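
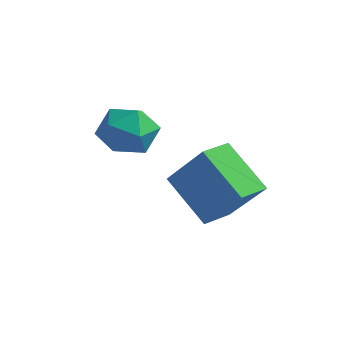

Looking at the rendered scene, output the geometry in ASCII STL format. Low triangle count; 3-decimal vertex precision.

solid 
facet normal -0.663 -0.020 -0.749
outer loop
vertex 0.617 -1.13 -3.086
vertex 0.616 -0.1 -3.113
vertex 2.025 -1.159 -4.332
endloop
endfacet
facet normal 0.002 -1.000 0.025
outer loop
vertex 3.304 -1.12 -2.887
vertex 0.617 -1.13 -3.086
vertex 2.025 -1.159 -4.332
endloop
endfacet
facet normal -0.663 -0.020 -0.749
outer loop
vertex 2.025 -1.159 -4.332
vertex 0.616 -0.1 -3.113
vertex 2.024 -0.13 -4.358
endloop
endfacet
facet normal 0.749 -0.016 -0.662
outer loop
vertex 2.024 -0.13 -4.358
vertex 3.304 -1.12 -2.887
vertex 2.025 -1.159 -4.332
endloop
endfacet
facet normal -0.749 0.017 0.662
outer loop
vertex 0.617 -1.13 -3.086
vertex 1.895 -0.061 -1.668
vertex 0.616 -0.1 -3.113
endloop
endfacet
facet normal 0.002 -1.000 0.026
outer loop
vertex 1.896 -1.09 -1.642
vertex 0.617 -1.13 -3.086
vertex 3.304 -1.12 -2.887
endloop
endfacet
facet normal -0.749 0.016 0.663
outer loop
vertex 1.896 -1.09 -1.642
vertex 1.895 -0.061 -1.668
vertex 0.617 -1.13 -3.086
endloop
endfacet
facet normal -0.001 1.000 -0.026
outer loop
vertex 0.616 -0.1 -3.113
vertex 1.895 -0.061 -1.668
vertex 2.024 -0.13 -4.358
endloop
endfacet
facet normal 0.749 -0.017 -0.663
outer loop
vertex 3.303 -0.09 -2.914
vertex 3.304 -1.12 -2.887
vertex 2.024 -0.13 -4.358
endloop
endfacet
facet normal -0.002 1.000 -0.026
outer loop
vertex 2.024 -0.13 -4.358
vertex 1.895 -0.061 -1.668
vertex 3.303 -0.09 -2.914
endloop
endfacet
facet normal 0.663 0.020 0.749
outer loop
vertex 3.303 -0.09 -2.914
vertex 1.896 -1.09 -1.642
vertex 3.304 -1.12 -2.887
endloop
endfacet
facet normal 0.663 0.020 0.749
outer loop
vertex 1.895 -0.061 -1.668
vertex 1.896 -1.09 -1.642
vertex 3.303 -0.09 -2.914
endloop
endfacet
facet normal -0.748 0.484 0.454
outer loop
vertex -1.222 -1.239 -1.548
vertex -1.004 -1.674 -0.724
vertex -0.597 -0.837 -0.946
endloop
endfacet
facet normal -0.481 0.873 -0.083
outer loop
vertex -1.222 -1.239 -1.548
vertex -0.597 -0.837 -0.946
vertex -0.426 -0.832 -1.887
endloop
endfacet
facet normal -0.542 0.490 -0.683
outer loop
vertex -1.222 -1.239 -1.548
vertex -0.426 -0.832 -1.887
vertex -0.727 -1.666 -2.247
endloop
endfacet
facet normal -0.846 -0.134 -0.517
outer loop
vertex -1.222 -1.239 -1.548
vertex -0.727 -1.666 -2.247
vertex -1.084 -2.186 -1.528
endloop
endfacet
facet normal -0.973 -0.138 0.185
outer loop
vertex -1.222 -1.239 -1.548
vertex -1.084 -2.186 -1.528
vertex -1.004 -1.674 -0.724
endloop
endfacet
facet normal 0.212 0.976 0.044
outer loop
vertex -0.426 -0.832 -1.887
vertex -0.597 -0.837 -0.946
vertex 0.284 -1.014 -1.272
endloop
endfacet
facet normal -0.220 0.349 0.911
outer loop
vertex -0.597 -0.837 -0.946
vertex -1.004 -1.674 -0.724
vertex -0.073 -1.534 -0.553
endloop
endfacet
facet normal -0.582 -0.658 0.477
outer loop
vertex -1.004 -1.674 -0.724
vertex -1.084 -2.186 -1.528
vertex -0.374 -2.368 -0.913
endloop
endfacet
facet normal -0.375 -0.653 -0.658
outer loop
vertex -1.084 -2.186 -1.528
vertex -0.727 -1.666 -2.247
vertex -0.203 -2.363 -1.854
endloop
endfacet
facet normal 0.116 0.358 -0.926
outer loop
vertex -0.727 -1.666 -2.247
vertex -0.426 -0.832 -1.887
vertex 0.204 -1.526 -2.076
endloop
endfacet
facet normal 0.846 0.134 0.517
outer loop
vertex 0.422 -1.961 -1.252
vertex 0.284 -1.014 -1.272
vertex -0.073 -1.534 -0.553
endloop
endfacet
facet normal 0.542 -0.490 0.683
outer loop
vertex 0.422 -1.961 -1.252
vertex -0.073 -1.534 -0.553
vertex -0.374 -2.368 -0.913
endloop
endfacet
facet normal 0.481 -0.873 0.083
outer loop
vertex 0.422 -1.961 -1.252
vertex -0.374 -2.368 -0.913
vertex -0.203 -2.363 -1.854
endloop
endfacet
facet normal 0.748 -0.484 -0.454
outer loop
vertex 0.422 -1.961 -1.252
vertex -0.203 -2.363 -1.854
vertex 0.204 -1.526 -2.076
endloop
endfacet
facet normal 0.973 0.138 -0.185
outer loop
vertex 0.422 -1.961 -1.252
vertex 0.204 -1.526 -2.076
vertex 0.284 -1.014 -1.272
endloop
endfacet
facet normal 0.375 0.653 0.658
outer loop
vertex -0.073 -1.534 -0.553
vertex 0.284 -1.014 -1.272
vertex -0.597 -0.837 -0.946
endloop
endfacet
facet normal -0.116 -0.358 0.926
outer loop
vertex -0.374 -2.368 -0.913
vertex -0.073 -1.534 -0.553
vertex -1.004 -1.674 -0.724
endloop
endfacet
facet normal -0.212 -0.976 -0.044
outer loop
vertex -0.203 -2.363 -1.854
vertex -0.374 -2.368 -0.913
vertex -1.084 -2.186 -1.528
endloop
endfacet
facet normal 0.220 -0.349 -0.911
outer loop
vertex 0.204 -1.526 -2.076
vertex -0.203 -2.363 -1.854
vertex -0.727 -1.666 -2.247
endloop
endfacet
facet normal 0.582 0.658 -0.477
outer loop
vertex 0.284 -1.014 -1.272
vertex 0.204 -1.526 -2.076
vertex -0.426 -0.832 -1.887
endloop
endfacet

endsolid


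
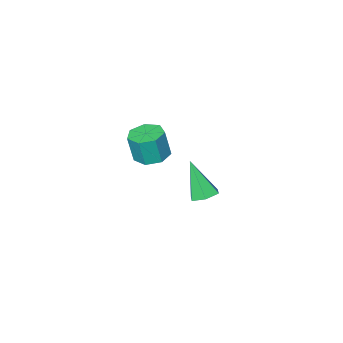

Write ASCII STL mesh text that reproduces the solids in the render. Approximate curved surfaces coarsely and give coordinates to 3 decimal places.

solid 
facet normal -0.159 0.103 -0.982
outer loop
vertex 2.344 4.422 3.102
vertex 1.729 3.996 3.157
vertex 1.79 4.74 3.225
endloop
endfacet
facet normal 0.500 0.866 0.011
outer loop
vertex 2.344 4.422 3.102
vertex 1.79 4.74 3.225
vertex 2.546 4.29 4.349
endloop
endfacet
facet normal 0.500 0.866 0.011
outer loop
vertex 2.546 4.29 4.349
vertex 1.79 4.74 3.225
vertex 1.992 4.608 4.472
endloop
endfacet
facet normal 0.158 -0.104 0.982
outer loop
vertex 2.546 4.29 4.349
vertex 1.992 4.608 4.472
vertex 1.931 3.864 4.403
endloop
endfacet
facet normal -0.159 0.103 -0.982
outer loop
vertex 1.79 4.74 3.225
vertex 1.729 3.996 3.157
vertex 1.19 4.498 3.297
endloop
endfacet
facet normal -0.353 0.923 0.155
outer loop
vertex 1.79 4.74 3.225
vertex 1.19 4.498 3.297
vertex 1.992 4.608 4.472
endloop
endfacet
facet normal -0.353 0.923 0.155
outer loop
vertex 1.992 4.608 4.472
vertex 1.19 4.498 3.297
vertex 1.392 4.366 4.544
endloop
endfacet
facet normal 0.160 -0.104 0.982
outer loop
vertex 1.992 4.608 4.472
vertex 1.392 4.366 4.544
vertex 1.931 3.864 4.403
endloop
endfacet
facet normal -0.159 0.103 -0.982
outer loop
vertex 1.19 4.498 3.297
vertex 1.729 3.996 3.157
vertex 0.996 3.878 3.263
endloop
endfacet
facet normal -0.941 0.284 0.183
outer loop
vertex 1.19 4.498 3.297
vertex 0.996 3.878 3.263
vertex 1.392 4.366 4.544
endloop
endfacet
facet normal -0.941 0.284 0.183
outer loop
vertex 1.392 4.366 4.544
vertex 0.996 3.878 3.263
vertex 1.198 3.746 4.51
endloop
endfacet
facet normal 0.160 -0.104 0.982
outer loop
vertex 1.392 4.366 4.544
vertex 1.198 3.746 4.51
vertex 1.931 3.864 4.403
endloop
endfacet
facet normal -0.159 0.104 -0.982
outer loop
vertex 0.996 3.878 3.263
vertex 1.729 3.996 3.157
vertex 1.354 3.346 3.149
endloop
endfacet
facet normal -0.820 -0.568 0.073
outer loop
vertex 0.996 3.878 3.263
vertex 1.354 3.346 3.149
vertex 1.198 3.746 4.51
endloop
endfacet
facet normal -0.820 -0.568 0.073
outer loop
vertex 1.198 3.746 4.51
vertex 1.354 3.346 3.149
vertex 1.556 3.215 4.396
endloop
endfacet
facet normal 0.160 -0.103 0.982
outer loop
vertex 1.198 3.746 4.51
vertex 1.556 3.215 4.396
vertex 1.931 3.864 4.403
endloop
endfacet
facet normal -0.160 0.105 -0.982
outer loop
vertex 1.354 3.346 3.149
vertex 1.729 3.996 3.157
vertex 1.994 3.304 3.04
endloop
endfacet
facet normal -0.081 -0.993 -0.091
outer loop
vertex 1.354 3.346 3.149
vertex 1.994 3.304 3.04
vertex 1.556 3.215 4.396
endloop
endfacet
facet normal -0.082 -0.992 -0.092
outer loop
vertex 1.556 3.215 4.396
vertex 1.994 3.304 3.04
vertex 2.197 3.172 4.287
endloop
endfacet
facet normal 0.160 -0.103 0.982
outer loop
vertex 1.556 3.215 4.396
vertex 2.197 3.172 4.287
vertex 1.931 3.864 4.403
endloop
endfacet
facet normal -0.159 0.105 -0.982
outer loop
vertex 1.994 3.304 3.04
vertex 1.729 3.996 3.157
vertex 2.435 3.783 3.02
endloop
endfacet
facet normal 0.719 -0.669 -0.188
outer loop
vertex 1.994 3.304 3.04
vertex 2.435 3.783 3.02
vertex 2.197 3.172 4.287
endloop
endfacet
facet normal 0.719 -0.669 -0.187
outer loop
vertex 2.197 3.172 4.287
vertex 2.435 3.783 3.02
vertex 2.637 3.651 4.266
endloop
endfacet
facet normal 0.159 -0.103 0.982
outer loop
vertex 2.197 3.172 4.287
vertex 2.637 3.651 4.266
vertex 1.931 3.864 4.403
endloop
endfacet
facet normal -0.159 0.103 -0.982
outer loop
vertex 2.435 3.783 3.02
vertex 1.729 3.996 3.157
vertex 2.344 4.422 3.102
endloop
endfacet
facet normal 0.977 0.157 -0.142
outer loop
vertex 2.435 3.783 3.02
vertex 2.344 4.422 3.102
vertex 2.637 3.651 4.266
endloop
endfacet
facet normal 0.977 0.158 -0.142
outer loop
vertex 2.637 3.651 4.266
vertex 2.344 4.422 3.102
vertex 2.546 4.29 4.349
endloop
endfacet
facet normal 0.159 -0.105 0.982
outer loop
vertex 2.637 3.651 4.266
vertex 2.546 4.29 4.349
vertex 1.931 3.864 4.403
endloop
endfacet
facet normal -0.075 0.458 -0.886
outer loop
vertex -1.477 3.107 -1.549
vertex -1.81 2.58 -1.793
vertex -2.145 3.083 -1.505
endloop
endfacet
facet normal 0.020 0.714 0.700
outer loop
vertex -1.477 3.107 -1.549
vertex -2.145 3.083 -1.505
vertex -1.67 1.72 -0.127
endloop
endfacet
facet normal -0.075 0.458 -0.886
outer loop
vertex -2.145 3.083 -1.505
vertex -1.81 2.58 -1.793
vertex -2.478 2.556 -1.749
endloop
endfacet
facet normal -0.804 0.260 0.535
outer loop
vertex -2.145 3.083 -1.505
vertex -2.478 2.556 -1.749
vertex -1.67 1.72 -0.127
endloop
endfacet
facet normal -0.075 0.457 -0.886
outer loop
vertex -2.478 2.556 -1.749
vertex -1.81 2.58 -1.793
vertex -2.143 2.052 -2.037
endloop
endfacet
facet normal -0.803 -0.589 0.096
outer loop
vertex -2.478 2.556 -1.749
vertex -2.143 2.052 -2.037
vertex -1.67 1.72 -0.127
endloop
endfacet
facet normal -0.075 0.457 -0.886
outer loop
vertex -2.143 2.052 -2.037
vertex -1.81 2.58 -1.793
vertex -1.475 2.076 -2.081
endloop
endfacet
facet normal 0.024 -0.984 -0.177
outer loop
vertex -2.143 2.052 -2.037
vertex -1.475 2.076 -2.081
vertex -1.67 1.72 -0.127
endloop
endfacet
facet normal -0.075 0.457 -0.886
outer loop
vertex -1.475 2.076 -2.081
vertex -1.81 2.58 -1.793
vertex -1.142 2.604 -1.837
endloop
endfacet
facet normal 0.848 -0.529 -0.012
outer loop
vertex -1.475 2.076 -2.081
vertex -1.142 2.604 -1.837
vertex -1.67 1.72 -0.127
endloop
endfacet
facet normal -0.075 0.458 -0.886
outer loop
vertex -1.142 2.604 -1.837
vertex -1.81 2.58 -1.793
vertex -1.477 3.107 -1.549
endloop
endfacet
facet normal 0.846 0.319 0.426
outer loop
vertex -1.142 2.604 -1.837
vertex -1.477 3.107 -1.549
vertex -1.67 1.72 -0.127
endloop
endfacet

endsolid


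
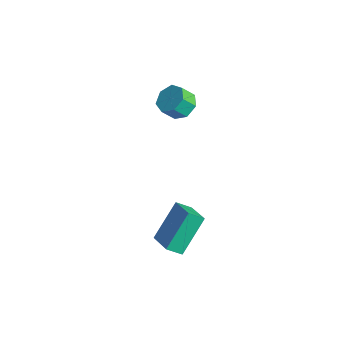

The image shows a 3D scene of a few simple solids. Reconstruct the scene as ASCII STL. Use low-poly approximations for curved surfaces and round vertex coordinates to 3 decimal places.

solid 
facet normal 0.177 0.618 -0.766
outer loop
vertex -2.576 2.586 -1.208
vertex -3.368 2.912 -1.128
vertex -2.641 3.172 -0.75
endloop
endfacet
facet normal 0.980 -0.042 0.193
outer loop
vertex -2.576 2.586 -1.208
vertex -2.641 3.172 -0.75
vertex -2.76 1.943 -0.412
endloop
endfacet
facet normal 0.980 -0.042 0.193
outer loop
vertex -2.76 1.943 -0.412
vertex -2.641 3.172 -0.75
vertex -2.825 2.528 0.046
endloop
endfacet
facet normal -0.177 -0.619 0.765
outer loop
vertex -2.76 1.943 -0.412
vertex -2.825 2.528 0.046
vertex -3.552 2.268 -0.332
endloop
endfacet
facet normal 0.176 0.619 -0.765
outer loop
vertex -2.641 3.172 -0.75
vertex -3.368 2.912 -1.128
vertex -3.253 3.561 -0.576
endloop
endfacet
facet normal 0.544 0.587 0.600
outer loop
vertex -2.641 3.172 -0.75
vertex -3.253 3.561 -0.576
vertex -2.825 2.528 0.046
endloop
endfacet
facet normal 0.544 0.587 0.600
outer loop
vertex -2.825 2.528 0.046
vertex -3.253 3.561 -0.576
vertex -3.437 2.918 0.22
endloop
endfacet
facet normal -0.177 -0.619 0.765
outer loop
vertex -2.825 2.528 0.046
vertex -3.437 2.918 0.22
vertex -3.552 2.268 -0.332
endloop
endfacet
facet normal 0.177 0.619 -0.765
outer loop
vertex -3.253 3.561 -0.576
vertex -3.368 2.912 -1.128
vertex -3.952 3.462 -0.818
endloop
endfacet
facet normal -0.302 0.774 0.556
outer loop
vertex -3.253 3.561 -0.576
vertex -3.952 3.462 -0.818
vertex -3.437 2.918 0.22
endloop
endfacet
facet normal -0.303 0.774 0.556
outer loop
vertex -3.437 2.918 0.22
vertex -3.952 3.462 -0.818
vertex -4.136 2.818 -0.022
endloop
endfacet
facet normal -0.176 -0.619 0.765
outer loop
vertex -3.437 2.918 0.22
vertex -4.136 2.818 -0.022
vertex -3.552 2.268 -0.332
endloop
endfacet
facet normal 0.177 0.619 -0.765
outer loop
vertex -3.952 3.462 -0.818
vertex -3.368 2.912 -1.128
vertex -4.211 2.948 -1.294
endloop
endfacet
facet normal -0.921 0.378 0.093
outer loop
vertex -3.952 3.462 -0.818
vertex -4.211 2.948 -1.294
vertex -4.136 2.818 -0.022
endloop
endfacet
facet normal -0.921 0.379 0.093
outer loop
vertex -4.136 2.818 -0.022
vertex -4.211 2.948 -1.294
vertex -4.395 2.305 -0.498
endloop
endfacet
facet normal -0.178 -0.620 0.765
outer loop
vertex -4.136 2.818 -0.022
vertex -4.395 2.305 -0.498
vertex -3.552 2.268 -0.332
endloop
endfacet
facet normal 0.177 0.618 -0.766
outer loop
vertex -4.211 2.948 -1.294
vertex -3.368 2.912 -1.128
vertex -3.835 2.407 -1.644
endloop
endfacet
facet normal -0.845 -0.303 -0.440
outer loop
vertex -4.211 2.948 -1.294
vertex -3.835 2.407 -1.644
vertex -4.395 2.305 -0.498
endloop
endfacet
facet normal -0.845 -0.303 -0.440
outer loop
vertex -4.395 2.305 -0.498
vertex -3.835 2.407 -1.644
vertex -4.019 1.764 -0.848
endloop
endfacet
facet normal -0.178 -0.619 0.765
outer loop
vertex -4.395 2.305 -0.498
vertex -4.019 1.764 -0.848
vertex -3.552 2.268 -0.332
endloop
endfacet
facet normal 0.177 0.619 -0.766
outer loop
vertex -3.835 2.407 -1.644
vertex -3.368 2.912 -1.128
vertex -3.108 2.246 -1.606
endloop
endfacet
facet normal -0.134 -0.756 -0.641
outer loop
vertex -3.835 2.407 -1.644
vertex -3.108 2.246 -1.606
vertex -4.019 1.764 -0.848
endloop
endfacet
facet normal -0.135 -0.755 -0.642
outer loop
vertex -4.019 1.764 -0.848
vertex -3.108 2.246 -1.606
vertex -3.292 1.602 -0.81
endloop
endfacet
facet normal -0.178 -0.619 0.765
outer loop
vertex -4.019 1.764 -0.848
vertex -3.292 1.602 -0.81
vertex -3.552 2.268 -0.332
endloop
endfacet
facet normal 0.177 0.619 -0.765
outer loop
vertex -3.108 2.246 -1.606
vertex -3.368 2.912 -1.128
vertex -2.576 2.586 -1.208
endloop
endfacet
facet normal 0.679 -0.640 -0.361
outer loop
vertex -3.108 2.246 -1.606
vertex -2.576 2.586 -1.208
vertex -3.292 1.602 -0.81
endloop
endfacet
facet normal 0.679 -0.640 -0.360
outer loop
vertex -3.292 1.602 -0.81
vertex -2.576 2.586 -1.208
vertex -2.76 1.943 -0.412
endloop
endfacet
facet normal -0.176 -0.618 0.766
outer loop
vertex -3.292 1.602 -0.81
vertex -2.76 1.943 -0.412
vertex -3.552 2.268 -0.332
endloop
endfacet
facet normal -0.919 0.172 -0.356
outer loop
vertex 1.526 -1.059 -2.276
vertex 1.866 -0.397 -2.834
vertex 1.853 -2.552 -3.844
endloop
endfacet
facet normal -0.365 -0.711 0.601
outer loop
vertex 3.194 -2.803 -3.326
vertex 1.526 -1.059 -2.276
vertex 1.853 -2.552 -3.844
endloop
endfacet
facet normal -0.919 0.172 -0.354
outer loop
vertex 1.853 -2.552 -3.844
vertex 1.866 -0.397 -2.834
vertex 2.192 -1.89 -4.403
endloop
endfacet
facet normal 0.149 -0.681 -0.717
outer loop
vertex 2.192 -1.89 -4.403
vertex 3.194 -2.803 -3.326
vertex 1.853 -2.552 -3.844
endloop
endfacet
facet normal -0.149 0.681 0.717
outer loop
vertex 1.526 -1.059 -2.276
vertex 3.207 -0.648 -2.316
vertex 1.866 -0.397 -2.834
endloop
endfacet
facet normal -0.365 -0.711 0.601
outer loop
vertex 2.868 -1.31 -1.757
vertex 1.526 -1.059 -2.276
vertex 3.194 -2.803 -3.326
endloop
endfacet
facet normal -0.150 0.682 0.716
outer loop
vertex 2.868 -1.31 -1.757
vertex 3.207 -0.648 -2.316
vertex 1.526 -1.059 -2.276
endloop
endfacet
facet normal 0.365 0.711 -0.601
outer loop
vertex 1.866 -0.397 -2.834
vertex 3.207 -0.648 -2.316
vertex 2.192 -1.89 -4.403
endloop
endfacet
facet normal 0.150 -0.681 -0.717
outer loop
vertex 3.534 -2.141 -3.884
vertex 3.194 -2.803 -3.326
vertex 2.192 -1.89 -4.403
endloop
endfacet
facet normal 0.365 0.711 -0.601
outer loop
vertex 2.192 -1.89 -4.403
vertex 3.207 -0.648 -2.316
vertex 3.534 -2.141 -3.884
endloop
endfacet
facet normal 0.919 -0.173 0.355
outer loop
vertex 3.534 -2.141 -3.884
vertex 2.868 -1.31 -1.757
vertex 3.194 -2.803 -3.326
endloop
endfacet
facet normal 0.919 -0.171 0.355
outer loop
vertex 3.207 -0.648 -2.316
vertex 2.868 -1.31 -1.757
vertex 3.534 -2.141 -3.884
endloop
endfacet

endsolid


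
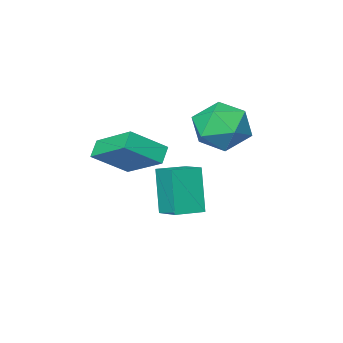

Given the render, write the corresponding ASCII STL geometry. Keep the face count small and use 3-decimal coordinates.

solid 
facet normal -0.600 -0.728 0.333
outer loop
vertex -4.095 0.743 -0.247
vertex -3.228 -0.099 -0.525
vertex -3.244 0.428 0.598
endloop
endfacet
facet normal -0.721 -0.118 0.682
outer loop
vertex -4.095 0.743 -0.247
vertex -3.244 0.428 0.598
vertex -3.57 1.617 0.459
endloop
endfacet
facet normal -0.903 0.378 0.203
outer loop
vertex -4.095 0.743 -0.247
vertex -3.57 1.617 0.459
vertex -3.755 1.825 -0.75
endloop
endfacet
facet normal -0.894 0.075 -0.443
outer loop
vertex -4.095 0.743 -0.247
vertex -3.755 1.825 -0.75
vertex -3.543 0.765 -1.358
endloop
endfacet
facet normal -0.706 -0.608 -0.363
outer loop
vertex -4.095 0.743 -0.247
vertex -3.543 0.765 -1.358
vertex -3.228 -0.099 -0.525
endloop
endfacet
facet normal -0.110 0.086 0.990
outer loop
vertex -3.57 1.617 0.459
vertex -3.244 0.428 0.598
vertex -2.377 1.315 0.618
endloop
endfacet
facet normal 0.087 -0.901 0.424
outer loop
vertex -3.244 0.428 0.598
vertex -3.228 -0.099 -0.525
vertex -2.165 0.255 0.01
endloop
endfacet
facet normal -0.086 -0.708 -0.701
outer loop
vertex -3.228 -0.099 -0.525
vertex -3.543 0.765 -1.358
vertex -2.35 0.463 -1.199
endloop
endfacet
facet normal -0.389 0.399 -0.831
outer loop
vertex -3.543 0.765 -1.358
vertex -3.755 1.825 -0.75
vertex -2.676 1.652 -1.338
endloop
endfacet
facet normal -0.404 0.889 0.215
outer loop
vertex -3.755 1.825 -0.75
vertex -3.57 1.617 0.459
vertex -2.692 2.179 -0.215
endloop
endfacet
facet normal 0.894 -0.075 0.443
outer loop
vertex -1.825 1.337 -0.493
vertex -2.377 1.315 0.618
vertex -2.165 0.255 0.01
endloop
endfacet
facet normal 0.903 -0.378 -0.203
outer loop
vertex -1.825 1.337 -0.493
vertex -2.165 0.255 0.01
vertex -2.35 0.463 -1.199
endloop
endfacet
facet normal 0.721 0.118 -0.682
outer loop
vertex -1.825 1.337 -0.493
vertex -2.35 0.463 -1.199
vertex -2.676 1.652 -1.338
endloop
endfacet
facet normal 0.600 0.728 -0.333
outer loop
vertex -1.825 1.337 -0.493
vertex -2.676 1.652 -1.338
vertex -2.692 2.179 -0.215
endloop
endfacet
facet normal 0.706 0.608 0.363
outer loop
vertex -1.825 1.337 -0.493
vertex -2.692 2.179 -0.215
vertex -2.377 1.315 0.618
endloop
endfacet
facet normal 0.389 -0.399 0.831
outer loop
vertex -2.165 0.255 0.01
vertex -2.377 1.315 0.618
vertex -3.244 0.428 0.598
endloop
endfacet
facet normal 0.404 -0.889 -0.215
outer loop
vertex -2.35 0.463 -1.199
vertex -2.165 0.255 0.01
vertex -3.228 -0.099 -0.525
endloop
endfacet
facet normal 0.110 -0.086 -0.990
outer loop
vertex -2.676 1.652 -1.338
vertex -2.35 0.463 -1.199
vertex -3.543 0.765 -1.358
endloop
endfacet
facet normal -0.087 0.901 -0.424
outer loop
vertex -2.692 2.179 -0.215
vertex -2.676 1.652 -1.338
vertex -3.755 1.825 -0.75
endloop
endfacet
facet normal 0.086 0.708 0.701
outer loop
vertex -2.377 1.315 0.618
vertex -2.692 2.179 -0.215
vertex -3.57 1.617 0.459
endloop
endfacet
facet normal -0.602 -0.453 0.657
outer loop
vertex 1.455 -0.448 -0.559
vertex 1.212 1.424 0.51
vertex 0.135 -0.076 -1.512
endloop
endfacet
facet normal 0.113 -0.863 -0.493
outer loop
vertex 0.628 0.296 -2.05
vertex 1.455 -0.448 -0.559
vertex 0.135 -0.076 -1.512
endloop
endfacet
facet normal -0.602 -0.454 0.657
outer loop
vertex 0.135 -0.076 -1.512
vertex 1.212 1.424 0.51
vertex -0.109 1.796 -0.442
endloop
endfacet
facet normal -0.791 0.223 -0.570
outer loop
vertex -0.109 1.796 -0.442
vertex 0.628 0.296 -2.05
vertex 0.135 -0.076 -1.512
endloop
endfacet
facet normal 0.791 -0.223 0.570
outer loop
vertex 1.455 -0.448 -0.559
vertex 1.705 1.796 -0.028
vertex 1.212 1.424 0.51
endloop
endfacet
facet normal 0.112 -0.863 -0.493
outer loop
vertex 1.949 -0.076 -1.098
vertex 1.455 -0.448 -0.559
vertex 0.628 0.296 -2.05
endloop
endfacet
facet normal 0.790 -0.223 0.570
outer loop
vertex 1.949 -0.076 -1.098
vertex 1.705 1.796 -0.028
vertex 1.455 -0.448 -0.559
endloop
endfacet
facet normal -0.113 0.863 0.493
outer loop
vertex 1.212 1.424 0.51
vertex 1.705 1.796 -0.028
vertex -0.109 1.796 -0.442
endloop
endfacet
facet normal -0.790 0.223 -0.570
outer loop
vertex 0.385 2.168 -0.981
vertex 0.628 0.296 -2.05
vertex -0.109 1.796 -0.442
endloop
endfacet
facet normal -0.112 0.863 0.493
outer loop
vertex -0.109 1.796 -0.442
vertex 1.705 1.796 -0.028
vertex 0.385 2.168 -0.981
endloop
endfacet
facet normal 0.602 0.454 -0.658
outer loop
vertex 0.385 2.168 -0.981
vertex 1.949 -0.076 -1.098
vertex 0.628 0.296 -2.05
endloop
endfacet
facet normal 0.602 0.454 -0.657
outer loop
vertex 1.705 1.796 -0.028
vertex 1.949 -0.076 -1.098
vertex 0.385 2.168 -0.981
endloop
endfacet
facet normal -0.989 0.102 -0.108
outer loop
vertex -2.25 -0.253 -2.723
vertex -2.175 0.888 -2.329
vertex -1.971 0.4 -4.667
endloop
endfacet
facet normal -0.061 -0.943 -0.326
outer loop
vertex -0.725 0.272 -4.531
vertex -2.25 -0.253 -2.723
vertex -1.971 0.4 -4.667
endloop
endfacet
facet normal -0.989 0.102 -0.108
outer loop
vertex -1.971 0.4 -4.667
vertex -2.175 0.888 -2.329
vertex -1.896 1.542 -4.273
endloop
endfacet
facet normal 0.135 0.315 -0.939
outer loop
vertex -1.896 1.542 -4.273
vertex -0.725 0.272 -4.531
vertex -1.971 0.4 -4.667
endloop
endfacet
facet normal -0.135 -0.315 0.939
outer loop
vertex -2.25 -0.253 -2.723
vertex -0.929 0.76 -2.193
vertex -2.175 0.888 -2.329
endloop
endfacet
facet normal -0.062 -0.943 -0.326
outer loop
vertex -1.004 -0.382 -2.587
vertex -2.25 -0.253 -2.723
vertex -0.725 0.272 -4.531
endloop
endfacet
facet normal -0.135 -0.315 0.939
outer loop
vertex -1.004 -0.382 -2.587
vertex -0.929 0.76 -2.193
vertex -2.25 -0.253 -2.723
endloop
endfacet
facet normal 0.061 0.943 0.326
outer loop
vertex -2.175 0.888 -2.329
vertex -0.929 0.76 -2.193
vertex -1.896 1.542 -4.273
endloop
endfacet
facet normal 0.135 0.315 -0.939
outer loop
vertex -0.65 1.413 -4.137
vertex -0.725 0.272 -4.531
vertex -1.896 1.542 -4.273
endloop
endfacet
facet normal 0.062 0.943 0.326
outer loop
vertex -1.896 1.542 -4.273
vertex -0.929 0.76 -2.193
vertex -0.65 1.413 -4.137
endloop
endfacet
facet normal 0.989 -0.102 0.108
outer loop
vertex -0.65 1.413 -4.137
vertex -1.004 -0.382 -2.587
vertex -0.725 0.272 -4.531
endloop
endfacet
facet normal 0.989 -0.102 0.108
outer loop
vertex -0.929 0.76 -2.193
vertex -1.004 -0.382 -2.587
vertex -0.65 1.413 -4.137
endloop
endfacet

endsolid


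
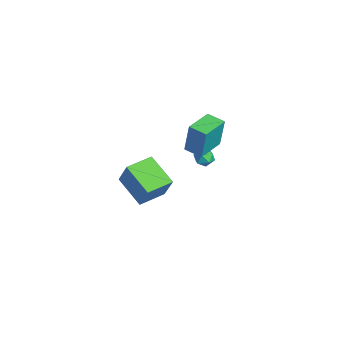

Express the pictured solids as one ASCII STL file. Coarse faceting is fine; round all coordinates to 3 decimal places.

solid 
facet normal -0.313 0.566 0.762
outer loop
vertex -4.149 2.283 -3.551
vertex -4.013 1.747 -3.097
vertex -3.505 2.228 -3.246
endloop
endfacet
facet normal -0.033 0.969 0.244
outer loop
vertex -4.149 2.283 -3.551
vertex -3.505 2.228 -3.246
vertex -3.559 2.4 -3.937
endloop
endfacet
facet normal -0.400 0.845 -0.355
outer loop
vertex -4.149 2.283 -3.551
vertex -3.559 2.4 -3.937
vertex -4.101 2.026 -4.217
endloop
endfacet
facet normal -0.908 0.364 -0.206
outer loop
vertex -4.149 2.283 -3.551
vertex -4.101 2.026 -4.217
vertex -4.381 1.622 -3.697
endloop
endfacet
facet normal -0.854 0.193 0.483
outer loop
vertex -4.149 2.283 -3.551
vertex -4.381 1.622 -3.697
vertex -4.013 1.747 -3.097
endloop
endfacet
facet normal 0.640 0.756 0.138
outer loop
vertex -3.559 2.4 -3.937
vertex -3.505 2.228 -3.246
vertex -3.059 1.938 -3.723
endloop
endfacet
facet normal 0.187 0.105 0.977
outer loop
vertex -3.505 2.228 -3.246
vertex -4.013 1.747 -3.097
vertex -3.339 1.534 -3.203
endloop
endfacet
facet normal -0.688 -0.501 0.526
outer loop
vertex -4.013 1.747 -3.097
vertex -4.381 1.622 -3.697
vertex -3.881 1.16 -3.483
endloop
endfacet
facet normal -0.776 -0.222 -0.590
outer loop
vertex -4.381 1.622 -3.697
vertex -4.101 2.026 -4.217
vertex -3.935 1.332 -4.174
endloop
endfacet
facet normal 0.045 0.556 -0.830
outer loop
vertex -4.101 2.026 -4.217
vertex -3.559 2.4 -3.937
vertex -3.427 1.813 -4.323
endloop
endfacet
facet normal 0.908 -0.364 0.206
outer loop
vertex -3.291 1.277 -3.869
vertex -3.059 1.938 -3.723
vertex -3.339 1.534 -3.203
endloop
endfacet
facet normal 0.400 -0.845 0.355
outer loop
vertex -3.291 1.277 -3.869
vertex -3.339 1.534 -3.203
vertex -3.881 1.16 -3.483
endloop
endfacet
facet normal 0.033 -0.969 -0.244
outer loop
vertex -3.291 1.277 -3.869
vertex -3.881 1.16 -3.483
vertex -3.935 1.332 -4.174
endloop
endfacet
facet normal 0.313 -0.566 -0.762
outer loop
vertex -3.291 1.277 -3.869
vertex -3.935 1.332 -4.174
vertex -3.427 1.813 -4.323
endloop
endfacet
facet normal 0.854 -0.193 -0.483
outer loop
vertex -3.291 1.277 -3.869
vertex -3.427 1.813 -4.323
vertex -3.059 1.938 -3.723
endloop
endfacet
facet normal 0.776 0.222 0.590
outer loop
vertex -3.339 1.534 -3.203
vertex -3.059 1.938 -3.723
vertex -3.505 2.228 -3.246
endloop
endfacet
facet normal -0.045 -0.556 0.830
outer loop
vertex -3.881 1.16 -3.483
vertex -3.339 1.534 -3.203
vertex -4.013 1.747 -3.097
endloop
endfacet
facet normal -0.640 -0.756 -0.138
outer loop
vertex -3.935 1.332 -4.174
vertex -3.881 1.16 -3.483
vertex -4.381 1.622 -3.697
endloop
endfacet
facet normal -0.187 -0.105 -0.977
outer loop
vertex -3.427 1.813 -4.323
vertex -3.935 1.332 -4.174
vertex -4.101 2.026 -4.217
endloop
endfacet
facet normal 0.688 0.501 -0.526
outer loop
vertex -3.059 1.938 -3.723
vertex -3.427 1.813 -4.323
vertex -3.559 2.4 -3.937
endloop
endfacet
facet normal -0.782 -0.399 0.478
outer loop
vertex 3.176 -4.162 1.544
vertex 2.451 -2.627 1.64
vertex 2.331 -4.459 -0.085
endloop
endfacet
facet normal 0.426 -0.903 -0.056
outer loop
vertex 3.989 -3.613 -1.1
vertex 3.176 -4.162 1.544
vertex 2.331 -4.459 -0.085
endloop
endfacet
facet normal -0.782 -0.399 0.478
outer loop
vertex 2.331 -4.459 -0.085
vertex 2.451 -2.627 1.64
vertex 1.606 -2.925 0.01
endloop
endfacet
facet normal -0.454 -0.161 -0.876
outer loop
vertex 1.606 -2.925 0.01
vertex 3.989 -3.613 -1.1
vertex 2.331 -4.459 -0.085
endloop
endfacet
facet normal 0.455 0.160 0.876
outer loop
vertex 3.176 -4.162 1.544
vertex 4.109 -1.781 0.625
vertex 2.451 -2.627 1.64
endloop
endfacet
facet normal 0.427 -0.903 -0.056
outer loop
vertex 4.834 -3.315 0.53
vertex 3.176 -4.162 1.544
vertex 3.989 -3.613 -1.1
endloop
endfacet
facet normal 0.454 0.160 0.876
outer loop
vertex 4.834 -3.315 0.53
vertex 4.109 -1.781 0.625
vertex 3.176 -4.162 1.544
endloop
endfacet
facet normal -0.426 0.903 0.056
outer loop
vertex 2.451 -2.627 1.64
vertex 4.109 -1.781 0.625
vertex 1.606 -2.925 0.01
endloop
endfacet
facet normal -0.454 -0.160 -0.876
outer loop
vertex 3.264 -2.078 -1.004
vertex 3.989 -3.613 -1.1
vertex 1.606 -2.925 0.01
endloop
endfacet
facet normal -0.427 0.903 0.057
outer loop
vertex 1.606 -2.925 0.01
vertex 4.109 -1.781 0.625
vertex 3.264 -2.078 -1.004
endloop
endfacet
facet normal 0.782 0.399 -0.478
outer loop
vertex 3.264 -2.078 -1.004
vertex 4.834 -3.315 0.53
vertex 3.989 -3.613 -1.1
endloop
endfacet
facet normal 0.782 0.399 -0.478
outer loop
vertex 4.109 -1.781 0.625
vertex 4.834 -3.315 0.53
vertex 3.264 -2.078 -1.004
endloop
endfacet
facet normal -0.722 -0.677 0.146
outer loop
vertex -3.172 0.721 -0.387
vertex -4.514 2.15 -0.397
vertex -3.394 0.498 -2.524
endloop
endfacet
facet normal 0.684 -0.729 0.005
outer loop
vertex -2.506 1.33 -2.703
vertex -3.172 0.721 -0.387
vertex -3.394 0.498 -2.524
endloop
endfacet
facet normal -0.722 -0.677 0.146
outer loop
vertex -3.394 0.498 -2.524
vertex -4.514 2.15 -0.397
vertex -4.736 1.927 -2.534
endloop
endfacet
facet normal -0.103 -0.103 -0.989
outer loop
vertex -4.736 1.927 -2.534
vertex -2.506 1.33 -2.703
vertex -3.394 0.498 -2.524
endloop
endfacet
facet normal 0.103 0.103 0.989
outer loop
vertex -3.172 0.721 -0.387
vertex -3.626 2.982 -0.576
vertex -4.514 2.15 -0.397
endloop
endfacet
facet normal 0.684 -0.729 0.005
outer loop
vertex -2.284 1.553 -0.566
vertex -3.172 0.721 -0.387
vertex -2.506 1.33 -2.703
endloop
endfacet
facet normal 0.103 0.103 0.989
outer loop
vertex -2.284 1.553 -0.566
vertex -3.626 2.982 -0.576
vertex -3.172 0.721 -0.387
endloop
endfacet
facet normal -0.684 0.729 -0.005
outer loop
vertex -4.514 2.15 -0.397
vertex -3.626 2.982 -0.576
vertex -4.736 1.927 -2.534
endloop
endfacet
facet normal -0.103 -0.103 -0.989
outer loop
vertex -3.848 2.759 -2.713
vertex -2.506 1.33 -2.703
vertex -4.736 1.927 -2.534
endloop
endfacet
facet normal -0.684 0.729 -0.005
outer loop
vertex -4.736 1.927 -2.534
vertex -3.626 2.982 -0.576
vertex -3.848 2.759 -2.713
endloop
endfacet
facet normal 0.722 0.677 -0.146
outer loop
vertex -3.848 2.759 -2.713
vertex -2.284 1.553 -0.566
vertex -2.506 1.33 -2.703
endloop
endfacet
facet normal 0.722 0.677 -0.146
outer loop
vertex -3.626 2.982 -0.576
vertex -2.284 1.553 -0.566
vertex -3.848 2.759 -2.713
endloop
endfacet

endsolid


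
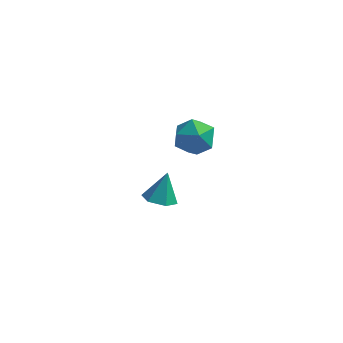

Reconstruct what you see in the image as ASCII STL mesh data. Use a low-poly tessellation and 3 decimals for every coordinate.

solid 
facet normal -0.144 -0.434 -0.889
outer loop
vertex -2.771 1.674 -2.929
vertex -3.193 2.287 -3.16
vertex -2.423 2.277 -3.28
endloop
endfacet
facet normal 0.861 -0.233 0.453
outer loop
vertex -2.771 1.674 -2.929
vertex -2.423 2.277 -3.28
vertex -2.987 2.913 -1.88
endloop
endfacet
facet normal -0.144 -0.434 -0.889
outer loop
vertex -2.423 2.277 -3.28
vertex -3.193 2.287 -3.16
vertex -2.845 2.891 -3.511
endloop
endfacet
facet normal 0.811 0.581 0.063
outer loop
vertex -2.423 2.277 -3.28
vertex -2.845 2.891 -3.511
vertex -2.987 2.913 -1.88
endloop
endfacet
facet normal -0.143 -0.434 -0.889
outer loop
vertex -2.845 2.891 -3.511
vertex -3.193 2.287 -3.16
vertex -3.616 2.901 -3.392
endloop
endfacet
facet normal 0.011 1.000 -0.013
outer loop
vertex -2.845 2.891 -3.511
vertex -3.616 2.901 -3.392
vertex -2.987 2.913 -1.88
endloop
endfacet
facet normal -0.143 -0.435 -0.889
outer loop
vertex -3.616 2.901 -3.392
vertex -3.193 2.287 -3.16
vertex -3.964 2.298 -3.041
endloop
endfacet
facet normal -0.739 0.602 0.303
outer loop
vertex -3.616 2.901 -3.392
vertex -3.964 2.298 -3.041
vertex -2.987 2.913 -1.88
endloop
endfacet
facet normal -0.144 -0.433 -0.890
outer loop
vertex -3.964 2.298 -3.041
vertex -3.193 2.287 -3.16
vertex -3.542 1.684 -2.81
endloop
endfacet
facet normal -0.689 -0.213 0.693
outer loop
vertex -3.964 2.298 -3.041
vertex -3.542 1.684 -2.81
vertex -2.987 2.913 -1.88
endloop
endfacet
facet normal -0.143 -0.434 -0.890
outer loop
vertex -3.542 1.684 -2.81
vertex -3.193 2.287 -3.16
vertex -2.771 1.674 -2.929
endloop
endfacet
facet normal 0.110 -0.631 0.768
outer loop
vertex -3.542 1.684 -2.81
vertex -2.771 1.674 -2.929
vertex -2.987 2.913 -1.88
endloop
endfacet
facet normal -0.416 0.713 0.565
outer loop
vertex -2.268 1.543 2.563
vertex -1.627 1.361 3.264
vertex -1.426 2.018 2.583
endloop
endfacet
facet normal -0.485 0.865 -0.127
outer loop
vertex -2.268 1.543 2.563
vertex -1.426 2.018 2.583
vertex -1.78 1.696 1.743
endloop
endfacet
facet normal -0.838 0.327 -0.437
outer loop
vertex -2.268 1.543 2.563
vertex -1.78 1.696 1.743
vertex -2.199 0.839 1.904
endloop
endfacet
facet normal -0.985 -0.157 0.065
outer loop
vertex -2.268 1.543 2.563
vertex -2.199 0.839 1.904
vertex -2.104 0.632 2.844
endloop
endfacet
facet normal -0.725 0.080 0.684
outer loop
vertex -2.268 1.543 2.563
vertex -2.104 0.632 2.844
vertex -1.627 1.361 3.264
endloop
endfacet
facet normal 0.168 0.895 -0.414
outer loop
vertex -1.78 1.696 1.743
vertex -1.426 2.018 2.583
vertex -0.836 1.608 1.936
endloop
endfacet
facet normal 0.281 0.648 0.708
outer loop
vertex -1.426 2.018 2.583
vertex -1.627 1.361 3.264
vertex -0.741 1.401 2.876
endloop
endfacet
facet normal -0.219 -0.375 0.901
outer loop
vertex -1.627 1.361 3.264
vertex -2.104 0.632 2.844
vertex -1.16 0.544 3.037
endloop
endfacet
facet normal -0.641 -0.761 -0.103
outer loop
vertex -2.104 0.632 2.844
vertex -2.199 0.839 1.904
vertex -1.514 0.222 2.197
endloop
endfacet
facet normal -0.402 0.025 -0.915
outer loop
vertex -2.199 0.839 1.904
vertex -1.78 1.696 1.743
vertex -1.313 0.879 1.516
endloop
endfacet
facet normal 0.985 0.157 -0.065
outer loop
vertex -0.672 0.697 2.217
vertex -0.836 1.608 1.936
vertex -0.741 1.401 2.876
endloop
endfacet
facet normal 0.838 -0.327 0.437
outer loop
vertex -0.672 0.697 2.217
vertex -0.741 1.401 2.876
vertex -1.16 0.544 3.037
endloop
endfacet
facet normal 0.485 -0.865 0.127
outer loop
vertex -0.672 0.697 2.217
vertex -1.16 0.544 3.037
vertex -1.514 0.222 2.197
endloop
endfacet
facet normal 0.416 -0.713 -0.565
outer loop
vertex -0.672 0.697 2.217
vertex -1.514 0.222 2.197
vertex -1.313 0.879 1.516
endloop
endfacet
facet normal 0.725 -0.080 -0.684
outer loop
vertex -0.672 0.697 2.217
vertex -1.313 0.879 1.516
vertex -0.836 1.608 1.936
endloop
endfacet
facet normal 0.641 0.761 0.103
outer loop
vertex -0.741 1.401 2.876
vertex -0.836 1.608 1.936
vertex -1.426 2.018 2.583
endloop
endfacet
facet normal 0.402 -0.025 0.915
outer loop
vertex -1.16 0.544 3.037
vertex -0.741 1.401 2.876
vertex -1.627 1.361 3.264
endloop
endfacet
facet normal -0.168 -0.895 0.414
outer loop
vertex -1.514 0.222 2.197
vertex -1.16 0.544 3.037
vertex -2.104 0.632 2.844
endloop
endfacet
facet normal -0.281 -0.648 -0.708
outer loop
vertex -1.313 0.879 1.516
vertex -1.514 0.222 2.197
vertex -2.199 0.839 1.904
endloop
endfacet
facet normal 0.219 0.375 -0.901
outer loop
vertex -0.836 1.608 1.936
vertex -1.313 0.879 1.516
vertex -1.78 1.696 1.743
endloop
endfacet

endsolid


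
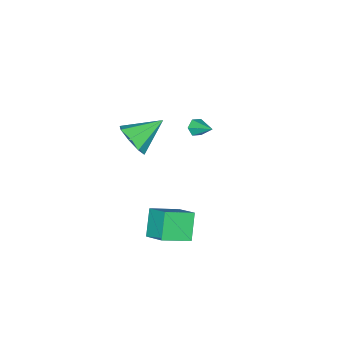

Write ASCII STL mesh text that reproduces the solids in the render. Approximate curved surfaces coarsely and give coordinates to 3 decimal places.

solid 
facet normal -0.171 -0.829 -0.533
outer loop
vertex -2.116 -1.264 -2.893
vertex -2.589 -1.34 -2.623
vertex -2.581 -1.044 -3.086
endloop
endfacet
facet normal 0.533 0.637 -0.557
outer loop
vertex -2.116 -1.264 -2.893
vertex -2.581 -1.044 -3.086
vertex -2.351 -0.18 -1.877
endloop
endfacet
facet normal -0.170 -0.829 -0.533
outer loop
vertex -2.581 -1.044 -3.086
vertex -2.589 -1.34 -2.623
vertex -3.054 -1.12 -2.817
endloop
endfacet
facet normal -0.399 0.780 -0.482
outer loop
vertex -2.581 -1.044 -3.086
vertex -3.054 -1.12 -2.817
vertex -2.351 -0.18 -1.877
endloop
endfacet
facet normal -0.170 -0.829 -0.533
outer loop
vertex -3.054 -1.12 -2.817
vertex -2.589 -1.34 -2.623
vertex -3.063 -1.416 -2.354
endloop
endfacet
facet normal -0.878 0.411 0.246
outer loop
vertex -3.054 -1.12 -2.817
vertex -3.063 -1.416 -2.354
vertex -2.351 -0.18 -1.877
endloop
endfacet
facet normal -0.170 -0.829 -0.533
outer loop
vertex -3.063 -1.416 -2.354
vertex -2.589 -1.34 -2.623
vertex -2.598 -1.636 -2.16
endloop
endfacet
facet normal -0.424 -0.103 0.900
outer loop
vertex -3.063 -1.416 -2.354
vertex -2.598 -1.636 -2.16
vertex -2.351 -0.18 -1.877
endloop
endfacet
facet normal -0.170 -0.829 -0.533
outer loop
vertex -2.598 -1.636 -2.16
vertex -2.589 -1.34 -2.623
vertex -2.124 -1.56 -2.429
endloop
endfacet
facet normal 0.508 -0.247 0.825
outer loop
vertex -2.598 -1.636 -2.16
vertex -2.124 -1.56 -2.429
vertex -2.351 -0.18 -1.877
endloop
endfacet
facet normal -0.170 -0.829 -0.532
outer loop
vertex -2.124 -1.56 -2.429
vertex -2.589 -1.34 -2.623
vertex -2.116 -1.264 -2.893
endloop
endfacet
facet normal 0.988 0.124 0.096
outer loop
vertex -2.124 -1.56 -2.429
vertex -2.116 -1.264 -2.893
vertex -2.351 -0.18 -1.877
endloop
endfacet
facet normal -0.774 0.473 -0.420
outer loop
vertex 2.63 1.466 -3.279
vertex 2.924 2.619 -2.523
vertex 3.568 1.98 -4.428
endloop
endfacet
facet normal -0.208 -0.818 -0.536
outer loop
vertex 4.876 1.181 -3.717
vertex 2.63 1.466 -3.279
vertex 3.568 1.98 -4.428
endloop
endfacet
facet normal -0.775 0.472 -0.420
outer loop
vertex 3.568 1.98 -4.428
vertex 2.924 2.619 -2.523
vertex 3.861 3.133 -3.672
endloop
endfacet
facet normal 0.598 0.328 -0.732
outer loop
vertex 3.861 3.133 -3.672
vertex 4.876 1.181 -3.717
vertex 3.568 1.98 -4.428
endloop
endfacet
facet normal -0.598 -0.327 0.732
outer loop
vertex 2.63 1.466 -3.279
vertex 4.232 1.82 -1.812
vertex 2.924 2.619 -2.523
endloop
endfacet
facet normal -0.208 -0.818 -0.536
outer loop
vertex 3.939 0.667 -2.568
vertex 2.63 1.466 -3.279
vertex 4.876 1.181 -3.717
endloop
endfacet
facet normal -0.598 -0.328 0.732
outer loop
vertex 3.939 0.667 -2.568
vertex 4.232 1.82 -1.812
vertex 2.63 1.466 -3.279
endloop
endfacet
facet normal 0.208 0.818 0.536
outer loop
vertex 2.924 2.619 -2.523
vertex 4.232 1.82 -1.812
vertex 3.861 3.133 -3.672
endloop
endfacet
facet normal 0.597 0.328 -0.732
outer loop
vertex 5.17 2.334 -2.961
vertex 4.876 1.181 -3.717
vertex 3.861 3.133 -3.672
endloop
endfacet
facet normal 0.208 0.818 0.536
outer loop
vertex 3.861 3.133 -3.672
vertex 4.232 1.82 -1.812
vertex 5.17 2.334 -2.961
endloop
endfacet
facet normal 0.775 -0.473 0.420
outer loop
vertex 5.17 2.334 -2.961
vertex 3.939 0.667 -2.568
vertex 4.876 1.181 -3.717
endloop
endfacet
facet normal 0.774 -0.473 0.421
outer loop
vertex 4.232 1.82 -1.812
vertex 3.939 0.667 -2.568
vertex 5.17 2.334 -2.961
endloop
endfacet
facet normal 0.768 -0.412 -0.491
outer loop
vertex 2.117 -2.485 0.336
vertex 1.787 -2.056 -0.541
vertex 2.424 -1.769 0.215
endloop
endfacet
facet normal 0.115 0.117 0.986
outer loop
vertex 2.117 -2.485 0.336
vertex 2.424 -1.769 0.215
vertex 0.313 -1.264 0.401
endloop
endfacet
facet normal 0.768 -0.413 -0.490
outer loop
vertex 2.424 -1.769 0.215
vertex 1.787 -2.056 -0.541
vertex 2.359 -1.221 -0.348
endloop
endfacet
facet normal 0.229 0.711 0.665
outer loop
vertex 2.424 -1.769 0.215
vertex 2.359 -1.221 -0.348
vertex 0.313 -1.264 0.401
endloop
endfacet
facet normal 0.768 -0.412 -0.491
outer loop
vertex 2.359 -1.221 -0.348
vertex 1.787 -2.056 -0.541
vertex 1.958 -1.163 -1.024
endloop
endfacet
facet normal 0.009 0.997 0.080
outer loop
vertex 2.359 -1.221 -0.348
vertex 1.958 -1.163 -1.024
vertex 0.313 -1.264 0.401
endloop
endfacet
facet normal 0.767 -0.413 -0.491
outer loop
vertex 1.958 -1.163 -1.024
vertex 1.787 -2.056 -0.541
vertex 1.457 -1.627 -1.417
endloop
endfacet
facet normal -0.415 0.806 -0.422
outer loop
vertex 1.958 -1.163 -1.024
vertex 1.457 -1.627 -1.417
vertex 0.313 -1.264 0.401
endloop
endfacet
facet normal 0.767 -0.412 -0.491
outer loop
vertex 1.457 -1.627 -1.417
vertex 1.787 -2.056 -0.541
vertex 1.149 -2.343 -1.297
endloop
endfacet
facet normal -0.796 0.250 -0.551
outer loop
vertex 1.457 -1.627 -1.417
vertex 1.149 -2.343 -1.297
vertex 0.313 -1.264 0.401
endloop
endfacet
facet normal 0.767 -0.412 -0.491
outer loop
vertex 1.149 -2.343 -1.297
vertex 1.787 -2.056 -0.541
vertex 1.215 -2.891 -0.734
endloop
endfacet
facet normal -0.910 -0.345 -0.229
outer loop
vertex 1.149 -2.343 -1.297
vertex 1.215 -2.891 -0.734
vertex 0.313 -1.264 0.401
endloop
endfacet
facet normal 0.768 -0.412 -0.491
outer loop
vertex 1.215 -2.891 -0.734
vertex 1.787 -2.056 -0.541
vertex 1.616 -2.949 -0.058
endloop
endfacet
facet normal -0.690 -0.630 0.355
outer loop
vertex 1.215 -2.891 -0.734
vertex 1.616 -2.949 -0.058
vertex 0.313 -1.264 0.401
endloop
endfacet
facet normal 0.768 -0.412 -0.491
outer loop
vertex 1.616 -2.949 -0.058
vertex 1.787 -2.056 -0.541
vertex 2.117 -2.485 0.336
endloop
endfacet
facet normal -0.267 -0.440 0.857
outer loop
vertex 1.616 -2.949 -0.058
vertex 2.117 -2.485 0.336
vertex 0.313 -1.264 0.401
endloop
endfacet

endsolid


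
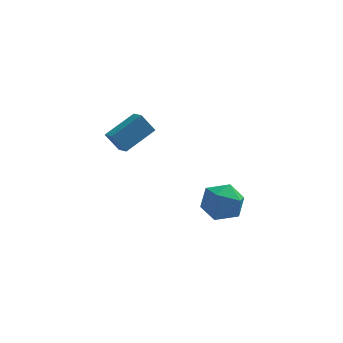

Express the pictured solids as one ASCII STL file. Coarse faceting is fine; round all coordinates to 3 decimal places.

solid 
facet normal -0.552 -0.003 0.834
outer loop
vertex -3.026 -0.825 3.453
vertex -3.443 -0.162 3.179
vertex -4.284 -1.961 2.616
endloop
endfacet
facet normal 0.502 -0.799 0.331
outer loop
vertex -3.637 -1.958 1.641
vertex -3.026 -0.825 3.453
vertex -4.284 -1.961 2.616
endloop
endfacet
facet normal -0.553 -0.002 0.833
outer loop
vertex -4.284 -1.961 2.616
vertex -3.443 -0.162 3.179
vertex -4.7 -1.297 2.342
endloop
endfacet
facet normal -0.666 -0.600 -0.444
outer loop
vertex -4.7 -1.297 2.342
vertex -3.637 -1.958 1.641
vertex -4.284 -1.961 2.616
endloop
endfacet
facet normal 0.665 0.601 0.443
outer loop
vertex -3.026 -0.825 3.453
vertex -2.796 -0.159 2.204
vertex -3.443 -0.162 3.179
endloop
endfacet
facet normal 0.502 -0.799 0.331
outer loop
vertex -2.38 -0.823 2.478
vertex -3.026 -0.825 3.453
vertex -3.637 -1.958 1.641
endloop
endfacet
facet normal 0.666 0.600 0.443
outer loop
vertex -2.38 -0.823 2.478
vertex -2.796 -0.159 2.204
vertex -3.026 -0.825 3.453
endloop
endfacet
facet normal -0.502 0.799 -0.330
outer loop
vertex -3.443 -0.162 3.179
vertex -2.796 -0.159 2.204
vertex -4.7 -1.297 2.342
endloop
endfacet
facet normal -0.666 -0.601 -0.442
outer loop
vertex -4.054 -1.295 1.367
vertex -3.637 -1.958 1.641
vertex -4.7 -1.297 2.342
endloop
endfacet
facet normal -0.502 0.799 -0.331
outer loop
vertex -4.7 -1.297 2.342
vertex -2.796 -0.159 2.204
vertex -4.054 -1.295 1.367
endloop
endfacet
facet normal 0.552 0.003 -0.834
outer loop
vertex -4.054 -1.295 1.367
vertex -2.38 -0.823 2.478
vertex -3.637 -1.958 1.641
endloop
endfacet
facet normal 0.553 0.002 -0.833
outer loop
vertex -2.796 -0.159 2.204
vertex -2.38 -0.823 2.478
vertex -4.054 -1.295 1.367
endloop
endfacet
facet normal -0.618 0.774 0.140
outer loop
vertex -0.169 1.62 -3.988
vertex -0.118 1.44 -2.772
vertex 0.693 2.187 -3.318
endloop
endfacet
facet normal -0.223 0.867 -0.446
outer loop
vertex -0.169 1.62 -3.988
vertex 0.693 2.187 -3.318
vertex 0.984 1.7 -4.409
endloop
endfacet
facet normal -0.345 0.316 -0.884
outer loop
vertex -0.169 1.62 -3.988
vertex 0.984 1.7 -4.409
vertex 0.353 0.652 -4.538
endloop
endfacet
facet normal -0.815 -0.117 -0.567
outer loop
vertex -0.169 1.62 -3.988
vertex 0.353 0.652 -4.538
vertex -0.328 0.491 -3.526
endloop
endfacet
facet normal -0.984 0.165 0.066
outer loop
vertex -0.169 1.62 -3.988
vertex -0.328 0.491 -3.526
vertex -0.118 1.44 -2.772
endloop
endfacet
facet normal 0.464 0.848 -0.255
outer loop
vertex 0.984 1.7 -4.409
vertex 0.693 2.187 -3.318
vertex 1.748 1.569 -3.454
endloop
endfacet
facet normal -0.175 0.698 0.695
outer loop
vertex 0.693 2.187 -3.318
vertex -0.118 1.44 -2.772
vertex 1.067 1.408 -2.442
endloop
endfacet
facet normal -0.767 -0.287 0.574
outer loop
vertex -0.118 1.44 -2.772
vertex -0.328 0.491 -3.526
vertex 0.436 0.36 -2.571
endloop
endfacet
facet normal -0.494 -0.744 -0.451
outer loop
vertex -0.328 0.491 -3.526
vertex 0.353 0.652 -4.538
vertex 0.727 -0.127 -3.662
endloop
endfacet
facet normal 0.267 -0.042 -0.963
outer loop
vertex 0.353 0.652 -4.538
vertex 0.984 1.7 -4.409
vertex 1.538 0.62 -4.208
endloop
endfacet
facet normal 0.815 0.117 0.567
outer loop
vertex 1.589 0.44 -2.992
vertex 1.748 1.569 -3.454
vertex 1.067 1.408 -2.442
endloop
endfacet
facet normal 0.345 -0.316 0.884
outer loop
vertex 1.589 0.44 -2.992
vertex 1.067 1.408 -2.442
vertex 0.436 0.36 -2.571
endloop
endfacet
facet normal 0.223 -0.867 0.446
outer loop
vertex 1.589 0.44 -2.992
vertex 0.436 0.36 -2.571
vertex 0.727 -0.127 -3.662
endloop
endfacet
facet normal 0.618 -0.774 -0.140
outer loop
vertex 1.589 0.44 -2.992
vertex 0.727 -0.127 -3.662
vertex 1.538 0.62 -4.208
endloop
endfacet
facet normal 0.984 -0.165 -0.066
outer loop
vertex 1.589 0.44 -2.992
vertex 1.538 0.62 -4.208
vertex 1.748 1.569 -3.454
endloop
endfacet
facet normal 0.494 0.744 0.451
outer loop
vertex 1.067 1.408 -2.442
vertex 1.748 1.569 -3.454
vertex 0.693 2.187 -3.318
endloop
endfacet
facet normal -0.267 0.042 0.963
outer loop
vertex 0.436 0.36 -2.571
vertex 1.067 1.408 -2.442
vertex -0.118 1.44 -2.772
endloop
endfacet
facet normal -0.464 -0.848 0.255
outer loop
vertex 0.727 -0.127 -3.662
vertex 0.436 0.36 -2.571
vertex -0.328 0.491 -3.526
endloop
endfacet
facet normal 0.175 -0.698 -0.695
outer loop
vertex 1.538 0.62 -4.208
vertex 0.727 -0.127 -3.662
vertex 0.353 0.652 -4.538
endloop
endfacet
facet normal 0.767 0.287 -0.574
outer loop
vertex 1.748 1.569 -3.454
vertex 1.538 0.62 -4.208
vertex 0.984 1.7 -4.409
endloop
endfacet

endsolid


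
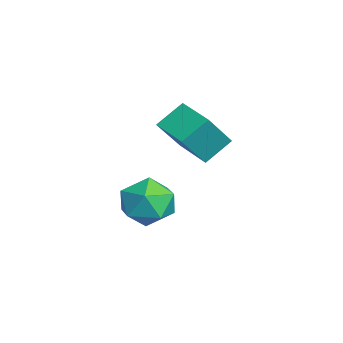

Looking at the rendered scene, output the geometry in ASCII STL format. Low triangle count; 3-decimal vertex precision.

solid 
facet normal -0.248 0.671 0.699
outer loop
vertex -0.242 -0.76 -2.139
vertex 0.204 -1.455 -1.314
vertex 0.881 -0.661 -1.836
endloop
endfacet
facet normal -0.108 0.991 0.077
outer loop
vertex -0.242 -0.76 -2.139
vertex 0.881 -0.661 -1.836
vertex 0.573 -0.607 -2.961
endloop
endfacet
facet normal -0.553 0.724 -0.413
outer loop
vertex -0.242 -0.76 -2.139
vertex 0.573 -0.607 -2.961
vertex -0.294 -1.368 -3.134
endloop
endfacet
facet normal -0.967 0.237 -0.094
outer loop
vertex -0.242 -0.76 -2.139
vertex -0.294 -1.368 -3.134
vertex -0.522 -1.893 -2.116
endloop
endfacet
facet normal -0.779 0.204 0.593
outer loop
vertex -0.242 -0.76 -2.139
vertex -0.522 -1.893 -2.116
vertex 0.204 -1.455 -1.314
endloop
endfacet
facet normal 0.558 0.822 -0.113
outer loop
vertex 0.573 -0.607 -2.961
vertex 0.881 -0.661 -1.836
vertex 1.522 -1.207 -2.644
endloop
endfacet
facet normal 0.333 0.303 0.893
outer loop
vertex 0.881 -0.661 -1.836
vertex 0.204 -1.455 -1.314
vertex 1.294 -1.732 -1.626
endloop
endfacet
facet normal -0.526 -0.450 0.722
outer loop
vertex 0.204 -1.455 -1.314
vertex -0.522 -1.893 -2.116
vertex 0.427 -2.493 -1.799
endloop
endfacet
facet normal -0.831 -0.397 -0.391
outer loop
vertex -0.522 -1.893 -2.116
vertex -0.294 -1.368 -3.134
vertex 0.119 -2.439 -2.924
endloop
endfacet
facet normal -0.161 0.389 -0.907
outer loop
vertex -0.294 -1.368 -3.134
vertex 0.573 -0.607 -2.961
vertex 0.796 -1.645 -3.446
endloop
endfacet
facet normal 0.967 -0.237 0.094
outer loop
vertex 1.242 -2.34 -2.621
vertex 1.522 -1.207 -2.644
vertex 1.294 -1.732 -1.626
endloop
endfacet
facet normal 0.553 -0.724 0.413
outer loop
vertex 1.242 -2.34 -2.621
vertex 1.294 -1.732 -1.626
vertex 0.427 -2.493 -1.799
endloop
endfacet
facet normal 0.108 -0.991 -0.077
outer loop
vertex 1.242 -2.34 -2.621
vertex 0.427 -2.493 -1.799
vertex 0.119 -2.439 -2.924
endloop
endfacet
facet normal 0.248 -0.671 -0.699
outer loop
vertex 1.242 -2.34 -2.621
vertex 0.119 -2.439 -2.924
vertex 0.796 -1.645 -3.446
endloop
endfacet
facet normal 0.779 -0.204 -0.593
outer loop
vertex 1.242 -2.34 -2.621
vertex 0.796 -1.645 -3.446
vertex 1.522 -1.207 -2.644
endloop
endfacet
facet normal 0.831 0.397 0.391
outer loop
vertex 1.294 -1.732 -1.626
vertex 1.522 -1.207 -2.644
vertex 0.881 -0.661 -1.836
endloop
endfacet
facet normal 0.161 -0.389 0.907
outer loop
vertex 0.427 -2.493 -1.799
vertex 1.294 -1.732 -1.626
vertex 0.204 -1.455 -1.314
endloop
endfacet
facet normal -0.558 -0.822 0.113
outer loop
vertex 0.119 -2.439 -2.924
vertex 0.427 -2.493 -1.799
vertex -0.522 -1.893 -2.116
endloop
endfacet
facet normal -0.333 -0.303 -0.893
outer loop
vertex 0.796 -1.645 -3.446
vertex 0.119 -2.439 -2.924
vertex -0.294 -1.368 -3.134
endloop
endfacet
facet normal 0.526 0.450 -0.722
outer loop
vertex 1.522 -1.207 -2.644
vertex 0.796 -1.645 -3.446
vertex 0.573 -0.607 -2.961
endloop
endfacet
facet normal -0.383 0.496 -0.779
outer loop
vertex -0.362 0.621 0.95
vertex 0.984 1.339 0.745
vertex 0.03 -0.346 0.141
endloop
endfacet
facet normal -0.874 -0.466 0.134
outer loop
vertex 0.736 -1.259 1.575
vertex -0.362 0.621 0.95
vertex 0.03 -0.346 0.141
endloop
endfacet
facet normal -0.383 0.496 -0.779
outer loop
vertex 0.03 -0.346 0.141
vertex 0.984 1.339 0.745
vertex 1.377 0.373 -0.064
endloop
endfacet
facet normal 0.298 -0.732 -0.613
outer loop
vertex 1.377 0.373 -0.064
vertex 0.736 -1.259 1.575
vertex 0.03 -0.346 0.141
endloop
endfacet
facet normal -0.297 0.732 0.613
outer loop
vertex -0.362 0.621 0.95
vertex 1.69 0.426 2.179
vertex 0.984 1.339 0.745
endloop
endfacet
facet normal -0.874 -0.467 0.132
outer loop
vertex 0.343 -0.293 2.384
vertex -0.362 0.621 0.95
vertex 0.736 -1.259 1.575
endloop
endfacet
facet normal -0.297 0.732 0.613
outer loop
vertex 0.343 -0.293 2.384
vertex 1.69 0.426 2.179
vertex -0.362 0.621 0.95
endloop
endfacet
facet normal 0.874 0.467 -0.133
outer loop
vertex 0.984 1.339 0.745
vertex 1.69 0.426 2.179
vertex 1.377 0.373 -0.064
endloop
endfacet
facet normal 0.297 -0.732 -0.613
outer loop
vertex 2.082 -0.541 1.37
vertex 0.736 -1.259 1.575
vertex 1.377 0.373 -0.064
endloop
endfacet
facet normal 0.875 0.466 -0.133
outer loop
vertex 1.377 0.373 -0.064
vertex 1.69 0.426 2.179
vertex 2.082 -0.541 1.37
endloop
endfacet
facet normal 0.383 -0.496 0.779
outer loop
vertex 2.082 -0.541 1.37
vertex 0.343 -0.293 2.384
vertex 0.736 -1.259 1.575
endloop
endfacet
facet normal 0.383 -0.496 0.779
outer loop
vertex 1.69 0.426 2.179
vertex 0.343 -0.293 2.384
vertex 2.082 -0.541 1.37
endloop
endfacet

endsolid


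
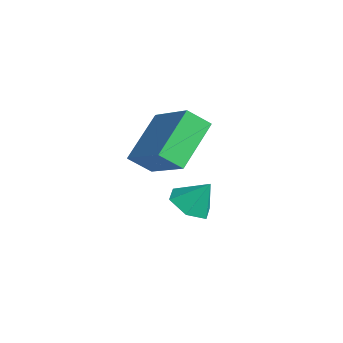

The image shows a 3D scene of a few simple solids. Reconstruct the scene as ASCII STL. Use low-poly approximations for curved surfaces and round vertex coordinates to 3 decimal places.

solid 
facet normal -0.287 -0.483 -0.827
outer loop
vertex -3.357 1.301 -0.238
vertex -4.028 0.971 0.187
vertex -4.107 1.722 -0.224
endloop
endfacet
facet normal 0.488 0.871 -0.055
outer loop
vertex -3.357 1.301 -0.238
vertex -4.107 1.722 -0.224
vertex -3.672 1.569 1.213
endloop
endfacet
facet normal -0.287 -0.483 -0.827
outer loop
vertex -4.107 1.722 -0.224
vertex -4.028 0.971 0.187
vertex -4.778 1.392 0.201
endloop
endfacet
facet normal -0.329 0.923 0.198
outer loop
vertex -4.107 1.722 -0.224
vertex -4.778 1.392 0.201
vertex -3.672 1.569 1.213
endloop
endfacet
facet normal -0.286 -0.483 -0.828
outer loop
vertex -4.778 1.392 0.201
vertex -4.028 0.971 0.187
vertex -4.698 0.64 0.612
endloop
endfacet
facet normal -0.670 0.300 0.679
outer loop
vertex -4.778 1.392 0.201
vertex -4.698 0.64 0.612
vertex -3.672 1.569 1.213
endloop
endfacet
facet normal -0.287 -0.482 -0.828
outer loop
vertex -4.698 0.64 0.612
vertex -4.028 0.971 0.187
vertex -3.949 0.219 0.598
endloop
endfacet
facet normal -0.193 -0.374 0.907
outer loop
vertex -4.698 0.64 0.612
vertex -3.949 0.219 0.598
vertex -3.672 1.569 1.213
endloop
endfacet
facet normal -0.287 -0.482 -0.827
outer loop
vertex -3.949 0.219 0.598
vertex -4.028 0.971 0.187
vertex -3.278 0.55 0.172
endloop
endfacet
facet normal 0.625 -0.426 0.654
outer loop
vertex -3.949 0.219 0.598
vertex -3.278 0.55 0.172
vertex -3.672 1.569 1.213
endloop
endfacet
facet normal -0.287 -0.482 -0.828
outer loop
vertex -3.278 0.55 0.172
vertex -4.028 0.971 0.187
vertex -3.357 1.301 -0.238
endloop
endfacet
facet normal 0.965 0.196 0.173
outer loop
vertex -3.278 0.55 0.172
vertex -3.357 1.301 -0.238
vertex -3.672 1.569 1.213
endloop
endfacet
facet normal -0.478 0.643 0.599
outer loop
vertex -4.85 0.083 4.159
vertex -3.035 0.482 5.178
vertex -4.648 0.848 3.499
endloop
endfacet
facet normal -0.856 -0.189 -0.481
outer loop
vertex -3.645 -0.502 2.242
vertex -4.85 0.083 4.159
vertex -4.648 0.848 3.499
endloop
endfacet
facet normal -0.478 0.643 0.599
outer loop
vertex -4.648 0.848 3.499
vertex -3.035 0.482 5.178
vertex -2.832 1.247 4.519
endloop
endfacet
facet normal 0.197 0.742 -0.640
outer loop
vertex -2.832 1.247 4.519
vertex -3.645 -0.502 2.242
vertex -4.648 0.848 3.499
endloop
endfacet
facet normal -0.196 -0.742 0.641
outer loop
vertex -4.85 0.083 4.159
vertex -2.032 -0.868 3.921
vertex -3.035 0.482 5.178
endloop
endfacet
facet normal -0.856 -0.187 -0.481
outer loop
vertex -3.848 -1.267 2.901
vertex -4.85 0.083 4.159
vertex -3.645 -0.502 2.242
endloop
endfacet
facet normal -0.197 -0.743 0.640
outer loop
vertex -3.848 -1.267 2.901
vertex -2.032 -0.868 3.921
vertex -4.85 0.083 4.159
endloop
endfacet
facet normal 0.856 0.188 0.482
outer loop
vertex -3.035 0.482 5.178
vertex -2.032 -0.868 3.921
vertex -2.832 1.247 4.519
endloop
endfacet
facet normal 0.196 0.743 -0.640
outer loop
vertex -1.83 -0.103 3.261
vertex -3.645 -0.502 2.242
vertex -2.832 1.247 4.519
endloop
endfacet
facet normal 0.857 0.188 0.480
outer loop
vertex -2.832 1.247 4.519
vertex -2.032 -0.868 3.921
vertex -1.83 -0.103 3.261
endloop
endfacet
facet normal 0.478 -0.643 -0.599
outer loop
vertex -1.83 -0.103 3.261
vertex -3.848 -1.267 2.901
vertex -3.645 -0.502 2.242
endloop
endfacet
facet normal 0.478 -0.643 -0.599
outer loop
vertex -2.032 -0.868 3.921
vertex -3.848 -1.267 2.901
vertex -1.83 -0.103 3.261
endloop
endfacet

endsolid


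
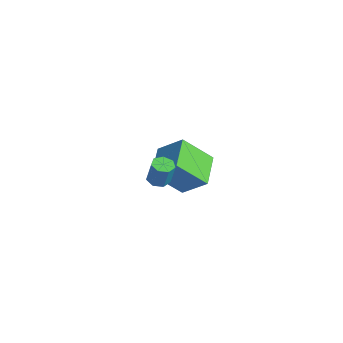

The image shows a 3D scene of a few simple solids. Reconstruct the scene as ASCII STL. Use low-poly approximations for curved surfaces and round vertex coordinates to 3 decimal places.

solid 
facet normal -0.674 0.688 0.268
outer loop
vertex -3.78 4.199 0.172
vertex -3.074 5.458 -1.284
vertex -4.872 3.554 -0.915
endloop
endfacet
facet normal -0.344 -0.614 0.710
outer loop
vertex -3.666 2.322 -1.396
vertex -3.78 4.199 0.172
vertex -4.872 3.554 -0.915
endloop
endfacet
facet normal -0.674 0.688 0.268
outer loop
vertex -4.872 3.554 -0.915
vertex -3.074 5.458 -1.284
vertex -4.166 4.813 -2.371
endloop
endfacet
facet normal -0.654 -0.386 -0.651
outer loop
vertex -4.166 4.813 -2.371
vertex -3.666 2.322 -1.396
vertex -4.872 3.554 -0.915
endloop
endfacet
facet normal 0.654 0.386 0.651
outer loop
vertex -3.78 4.199 0.172
vertex -1.868 4.226 -1.765
vertex -3.074 5.458 -1.284
endloop
endfacet
facet normal -0.344 -0.614 0.710
outer loop
vertex -2.574 2.967 -0.309
vertex -3.78 4.199 0.172
vertex -3.666 2.322 -1.396
endloop
endfacet
facet normal 0.654 0.386 0.651
outer loop
vertex -2.574 2.967 -0.309
vertex -1.868 4.226 -1.765
vertex -3.78 4.199 0.172
endloop
endfacet
facet normal 0.344 0.614 -0.710
outer loop
vertex -3.074 5.458 -1.284
vertex -1.868 4.226 -1.765
vertex -4.166 4.813 -2.371
endloop
endfacet
facet normal -0.654 -0.386 -0.651
outer loop
vertex -2.96 3.581 -2.852
vertex -3.666 2.322 -1.396
vertex -4.166 4.813 -2.371
endloop
endfacet
facet normal 0.344 0.614 -0.710
outer loop
vertex -4.166 4.813 -2.371
vertex -1.868 4.226 -1.765
vertex -2.96 3.581 -2.852
endloop
endfacet
facet normal 0.674 -0.688 -0.268
outer loop
vertex -2.96 3.581 -2.852
vertex -2.574 2.967 -0.309
vertex -3.666 2.322 -1.396
endloop
endfacet
facet normal 0.674 -0.688 -0.268
outer loop
vertex -1.868 4.226 -1.765
vertex -2.574 2.967 -0.309
vertex -2.96 3.581 -2.852
endloop
endfacet
facet normal -0.234 -0.064 -0.970
outer loop
vertex 1.953 -0.998 3.275
vertex 1.444 -0.907 3.392
vertex 1.825 -0.557 3.277
endloop
endfacet
facet normal 0.931 0.271 -0.244
outer loop
vertex 1.953 -0.998 3.275
vertex 1.825 -0.557 3.277
vertex 2.224 -0.925 4.39
endloop
endfacet
facet normal 0.931 0.271 -0.244
outer loop
vertex 2.224 -0.925 4.39
vertex 1.825 -0.557 3.277
vertex 2.096 -0.483 4.392
endloop
endfacet
facet normal 0.237 0.064 0.969
outer loop
vertex 2.224 -0.925 4.39
vertex 2.096 -0.483 4.392
vertex 1.716 -0.833 4.508
endloop
endfacet
facet normal -0.235 -0.063 -0.970
outer loop
vertex 1.825 -0.557 3.277
vertex 1.444 -0.907 3.392
vertex 1.41 -0.379 3.366
endloop
endfacet
facet normal 0.363 0.920 -0.149
outer loop
vertex 1.825 -0.557 3.277
vertex 1.41 -0.379 3.366
vertex 2.096 -0.483 4.392
endloop
endfacet
facet normal 0.363 0.920 -0.150
outer loop
vertex 2.096 -0.483 4.392
vertex 1.41 -0.379 3.366
vertex 1.682 -0.305 4.481
endloop
endfacet
facet normal 0.236 0.065 0.970
outer loop
vertex 2.096 -0.483 4.392
vertex 1.682 -0.305 4.481
vertex 1.716 -0.833 4.508
endloop
endfacet
facet normal -0.236 -0.063 -0.970
outer loop
vertex 1.41 -0.379 3.366
vertex 1.444 -0.907 3.392
vertex 1.021 -0.598 3.475
endloop
endfacet
facet normal -0.477 0.877 0.058
outer loop
vertex 1.41 -0.379 3.366
vertex 1.021 -0.598 3.475
vertex 1.682 -0.305 4.481
endloop
endfacet
facet normal -0.479 0.876 0.059
outer loop
vertex 1.682 -0.305 4.481
vertex 1.021 -0.598 3.475
vertex 1.293 -0.525 4.59
endloop
endfacet
facet normal 0.235 0.065 0.970
outer loop
vertex 1.682 -0.305 4.481
vertex 1.293 -0.525 4.59
vertex 1.716 -0.833 4.508
endloop
endfacet
facet normal -0.237 -0.064 -0.969
outer loop
vertex 1.021 -0.598 3.475
vertex 1.444 -0.907 3.392
vertex 0.951 -1.05 3.522
endloop
endfacet
facet normal -0.960 0.172 0.223
outer loop
vertex 1.021 -0.598 3.475
vertex 0.951 -1.05 3.522
vertex 1.293 -0.525 4.59
endloop
endfacet
facet normal -0.959 0.174 0.222
outer loop
vertex 1.293 -0.525 4.59
vertex 0.951 -1.05 3.522
vertex 1.222 -0.977 4.637
endloop
endfacet
facet normal 0.235 0.064 0.970
outer loop
vertex 1.293 -0.525 4.59
vertex 1.222 -0.977 4.637
vertex 1.716 -0.833 4.508
endloop
endfacet
facet normal -0.237 -0.064 -0.969
outer loop
vertex 0.951 -1.05 3.522
vertex 1.444 -0.907 3.392
vertex 1.252 -1.394 3.471
endloop
endfacet
facet normal -0.718 -0.661 0.218
outer loop
vertex 0.951 -1.05 3.522
vertex 1.252 -1.394 3.471
vertex 1.222 -0.977 4.637
endloop
endfacet
facet normal -0.719 -0.660 0.218
outer loop
vertex 1.222 -0.977 4.637
vertex 1.252 -1.394 3.471
vertex 1.523 -1.321 4.587
endloop
endfacet
facet normal 0.235 0.064 0.970
outer loop
vertex 1.222 -0.977 4.637
vertex 1.523 -1.321 4.587
vertex 1.716 -0.833 4.508
endloop
endfacet
facet normal -0.236 -0.064 -0.970
outer loop
vertex 1.252 -1.394 3.471
vertex 1.444 -0.907 3.392
vertex 1.698 -1.371 3.361
endloop
endfacet
facet normal 0.064 -0.997 0.050
outer loop
vertex 1.252 -1.394 3.471
vertex 1.698 -1.371 3.361
vertex 1.523 -1.321 4.587
endloop
endfacet
facet normal 0.064 -0.997 0.050
outer loop
vertex 1.523 -1.321 4.587
vertex 1.698 -1.371 3.361
vertex 1.969 -1.298 4.476
endloop
endfacet
facet normal 0.238 0.063 0.969
outer loop
vertex 1.523 -1.321 4.587
vertex 1.969 -1.298 4.476
vertex 1.716 -0.833 4.508
endloop
endfacet
facet normal -0.234 -0.063 -0.970
outer loop
vertex 1.698 -1.371 3.361
vertex 1.444 -0.907 3.392
vertex 1.953 -0.998 3.275
endloop
endfacet
facet normal 0.798 -0.582 -0.156
outer loop
vertex 1.698 -1.371 3.361
vertex 1.953 -0.998 3.275
vertex 1.969 -1.298 4.476
endloop
endfacet
facet normal 0.798 -0.582 -0.156
outer loop
vertex 1.969 -1.298 4.476
vertex 1.953 -0.998 3.275
vertex 2.224 -0.925 4.39
endloop
endfacet
facet normal 0.236 0.062 0.970
outer loop
vertex 1.969 -1.298 4.476
vertex 2.224 -0.925 4.39
vertex 1.716 -0.833 4.508
endloop
endfacet

endsolid


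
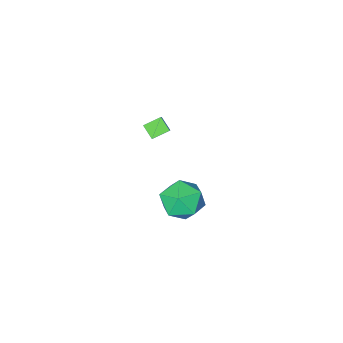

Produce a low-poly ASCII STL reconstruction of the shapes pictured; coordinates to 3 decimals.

solid 
facet normal -0.901 0.227 0.370
outer loop
vertex 0.374 -2.437 4.253
vertex 0.328 -1.793 3.747
vertex 0.012 -2.921 3.669
endloop
endfacet
facet normal 0.055 -0.785 0.617
outer loop
vertex 0.832 -3.127 3.333
vertex 0.374 -2.437 4.253
vertex 0.012 -2.921 3.669
endloop
endfacet
facet normal -0.901 0.227 0.370
outer loop
vertex 0.012 -2.921 3.669
vertex 0.328 -1.793 3.747
vertex -0.033 -2.277 3.164
endloop
endfacet
facet normal -0.430 -0.576 -0.696
outer loop
vertex -0.033 -2.277 3.164
vertex 0.832 -3.127 3.333
vertex 0.012 -2.921 3.669
endloop
endfacet
facet normal 0.430 0.577 0.695
outer loop
vertex 0.374 -2.437 4.253
vertex 1.148 -1.999 3.411
vertex 0.328 -1.793 3.747
endloop
endfacet
facet normal 0.056 -0.785 0.617
outer loop
vertex 1.193 -2.643 3.916
vertex 0.374 -2.437 4.253
vertex 0.832 -3.127 3.333
endloop
endfacet
facet normal 0.431 0.575 0.695
outer loop
vertex 1.193 -2.643 3.916
vertex 1.148 -1.999 3.411
vertex 0.374 -2.437 4.253
endloop
endfacet
facet normal -0.056 0.785 -0.617
outer loop
vertex 0.328 -1.793 3.747
vertex 1.148 -1.999 3.411
vertex -0.033 -2.277 3.164
endloop
endfacet
facet normal -0.431 -0.576 -0.694
outer loop
vertex 0.786 -2.483 2.827
vertex 0.832 -3.127 3.333
vertex -0.033 -2.277 3.164
endloop
endfacet
facet normal -0.056 0.786 -0.616
outer loop
vertex -0.033 -2.277 3.164
vertex 1.148 -1.999 3.411
vertex 0.786 -2.483 2.827
endloop
endfacet
facet normal 0.901 -0.226 -0.370
outer loop
vertex 0.786 -2.483 2.827
vertex 1.193 -2.643 3.916
vertex 0.832 -3.127 3.333
endloop
endfacet
facet normal 0.901 -0.227 -0.370
outer loop
vertex 1.148 -1.999 3.411
vertex 1.193 -2.643 3.916
vertex 0.786 -2.483 2.827
endloop
endfacet
facet normal -0.513 0.852 0.108
outer loop
vertex -0.487 -0.946 -2.485
vertex -1.506 -1.509 -2.883
vertex -1.237 -1.499 -1.683
endloop
endfacet
facet normal 0.020 0.814 0.580
outer loop
vertex -0.487 -0.946 -2.485
vertex -1.237 -1.499 -1.683
vertex -0.018 -1.614 -1.564
endloop
endfacet
facet normal 0.632 0.744 0.218
outer loop
vertex -0.487 -0.946 -2.485
vertex -0.018 -1.614 -1.564
vertex 0.467 -1.695 -2.692
endloop
endfacet
facet normal 0.476 0.738 -0.478
outer loop
vertex -0.487 -0.946 -2.485
vertex 0.467 -1.695 -2.692
vertex -0.452 -1.631 -3.507
endloop
endfacet
facet normal -0.231 0.805 -0.547
outer loop
vertex -0.487 -0.946 -2.485
vertex -0.452 -1.631 -3.507
vertex -1.506 -1.509 -2.883
endloop
endfacet
facet normal -0.074 0.225 0.971
outer loop
vertex -0.018 -1.614 -1.564
vertex -1.237 -1.499 -1.683
vertex -0.748 -2.589 -1.393
endloop
endfacet
facet normal -0.936 0.286 0.207
outer loop
vertex -1.237 -1.499 -1.683
vertex -1.506 -1.509 -2.883
vertex -1.667 -2.525 -2.208
endloop
endfacet
facet normal -0.480 0.210 -0.852
outer loop
vertex -1.506 -1.509 -2.883
vertex -0.452 -1.631 -3.507
vertex -1.182 -2.606 -3.336
endloop
endfacet
facet normal 0.664 0.101 -0.741
outer loop
vertex -0.452 -1.631 -3.507
vertex 0.467 -1.695 -2.692
vertex 0.037 -2.721 -3.217
endloop
endfacet
facet normal 0.916 0.111 0.386
outer loop
vertex 0.467 -1.695 -2.692
vertex -0.018 -1.614 -1.564
vertex 0.306 -2.711 -2.017
endloop
endfacet
facet normal -0.476 -0.738 0.478
outer loop
vertex -0.713 -3.274 -2.415
vertex -0.748 -2.589 -1.393
vertex -1.667 -2.525 -2.208
endloop
endfacet
facet normal -0.632 -0.744 -0.218
outer loop
vertex -0.713 -3.274 -2.415
vertex -1.667 -2.525 -2.208
vertex -1.182 -2.606 -3.336
endloop
endfacet
facet normal -0.020 -0.814 -0.580
outer loop
vertex -0.713 -3.274 -2.415
vertex -1.182 -2.606 -3.336
vertex 0.037 -2.721 -3.217
endloop
endfacet
facet normal 0.513 -0.852 -0.108
outer loop
vertex -0.713 -3.274 -2.415
vertex 0.037 -2.721 -3.217
vertex 0.306 -2.711 -2.017
endloop
endfacet
facet normal 0.231 -0.805 0.547
outer loop
vertex -0.713 -3.274 -2.415
vertex 0.306 -2.711 -2.017
vertex -0.748 -2.589 -1.393
endloop
endfacet
facet normal -0.664 -0.101 0.741
outer loop
vertex -1.667 -2.525 -2.208
vertex -0.748 -2.589 -1.393
vertex -1.237 -1.499 -1.683
endloop
endfacet
facet normal -0.916 -0.111 -0.386
outer loop
vertex -1.182 -2.606 -3.336
vertex -1.667 -2.525 -2.208
vertex -1.506 -1.509 -2.883
endloop
endfacet
facet normal 0.074 -0.225 -0.971
outer loop
vertex 0.037 -2.721 -3.217
vertex -1.182 -2.606 -3.336
vertex -0.452 -1.631 -3.507
endloop
endfacet
facet normal 0.936 -0.286 -0.207
outer loop
vertex 0.306 -2.711 -2.017
vertex 0.037 -2.721 -3.217
vertex 0.467 -1.695 -2.692
endloop
endfacet
facet normal 0.480 -0.210 0.852
outer loop
vertex -0.748 -2.589 -1.393
vertex 0.306 -2.711 -2.017
vertex -0.018 -1.614 -1.564
endloop
endfacet

endsolid


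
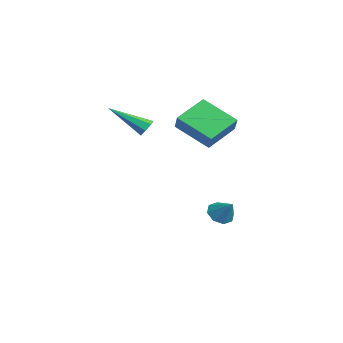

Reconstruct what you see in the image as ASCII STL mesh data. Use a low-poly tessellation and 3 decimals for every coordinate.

solid 
facet normal -0.622 0.156 -0.768
outer loop
vertex -1.061 1.348 1.238
vertex -1.632 2.892 2.015
vertex 0.41 2.385 0.258
endloop
endfacet
facet normal 0.313 -0.848 -0.427
outer loop
vertex 1.032 2.228 1.025
vertex -1.061 1.348 1.238
vertex 0.41 2.385 0.258
endloop
endfacet
facet normal -0.621 0.157 -0.768
outer loop
vertex 0.41 2.385 0.258
vertex -1.632 2.892 2.015
vertex -0.16 3.929 1.035
endloop
endfacet
facet normal 0.718 0.506 -0.479
outer loop
vertex -0.16 3.929 1.035
vertex 1.032 2.228 1.025
vertex 0.41 2.385 0.258
endloop
endfacet
facet normal -0.718 -0.506 0.478
outer loop
vertex -1.061 1.348 1.238
vertex -1.01 2.735 2.782
vertex -1.632 2.892 2.015
endloop
endfacet
facet normal 0.313 -0.848 -0.427
outer loop
vertex -0.44 1.191 2.005
vertex -1.061 1.348 1.238
vertex 1.032 2.228 1.025
endloop
endfacet
facet normal -0.718 -0.506 0.478
outer loop
vertex -0.44 1.191 2.005
vertex -1.01 2.735 2.782
vertex -1.061 1.348 1.238
endloop
endfacet
facet normal -0.313 0.848 0.427
outer loop
vertex -1.632 2.892 2.015
vertex -1.01 2.735 2.782
vertex -0.16 3.929 1.035
endloop
endfacet
facet normal 0.718 0.506 -0.478
outer loop
vertex 0.461 3.772 1.802
vertex 1.032 2.228 1.025
vertex -0.16 3.929 1.035
endloop
endfacet
facet normal -0.313 0.848 0.427
outer loop
vertex -0.16 3.929 1.035
vertex -1.01 2.735 2.782
vertex 0.461 3.772 1.802
endloop
endfacet
facet normal 0.621 -0.157 0.768
outer loop
vertex 0.461 3.772 1.802
vertex -0.44 1.191 2.005
vertex 1.032 2.228 1.025
endloop
endfacet
facet normal 0.622 -0.157 0.767
outer loop
vertex -1.01 2.735 2.782
vertex -0.44 1.191 2.005
vertex 0.461 3.772 1.802
endloop
endfacet
facet normal -0.675 -0.209 -0.708
outer loop
vertex -0.009 3.775 -4.777
vertex -0.351 3.335 -4.321
vertex -0.397 4.035 -4.484
endloop
endfacet
facet normal 0.523 0.850 -0.061
outer loop
vertex -0.009 3.775 -4.777
vertex -0.397 4.035 -4.484
vertex 0.451 3.585 -3.479
endloop
endfacet
facet normal -0.674 -0.209 -0.708
outer loop
vertex -0.397 4.035 -4.484
vertex -0.351 3.335 -4.321
vertex -0.758 3.885 -4.096
endloop
endfacet
facet normal 0.032 0.922 0.386
outer loop
vertex -0.397 4.035 -4.484
vertex -0.758 3.885 -4.096
vertex 0.451 3.585 -3.479
endloop
endfacet
facet normal -0.675 -0.210 -0.708
outer loop
vertex -0.758 3.885 -4.096
vertex -0.351 3.335 -4.321
vertex -0.881 3.413 -3.839
endloop
endfacet
facet normal -0.285 0.515 0.809
outer loop
vertex -0.758 3.885 -4.096
vertex -0.881 3.413 -3.839
vertex 0.451 3.585 -3.479
endloop
endfacet
facet normal -0.675 -0.210 -0.708
outer loop
vertex -0.881 3.413 -3.839
vertex -0.351 3.335 -4.321
vertex -0.693 2.896 -3.865
endloop
endfacet
facet normal -0.242 -0.136 0.961
outer loop
vertex -0.881 3.413 -3.839
vertex -0.693 2.896 -3.865
vertex 0.451 3.585 -3.479
endloop
endfacet
facet normal -0.676 -0.208 -0.707
outer loop
vertex -0.693 2.896 -3.865
vertex -0.351 3.335 -4.321
vertex -0.306 2.636 -4.158
endloop
endfacet
facet normal 0.135 -0.646 0.752
outer loop
vertex -0.693 2.896 -3.865
vertex -0.306 2.636 -4.158
vertex 0.451 3.585 -3.479
endloop
endfacet
facet normal -0.675 -0.209 -0.708
outer loop
vertex -0.306 2.636 -4.158
vertex -0.351 3.335 -4.321
vertex 0.055 2.786 -4.546
endloop
endfacet
facet normal 0.626 -0.718 0.305
outer loop
vertex -0.306 2.636 -4.158
vertex 0.055 2.786 -4.546
vertex 0.451 3.585 -3.479
endloop
endfacet
facet normal -0.675 -0.209 -0.707
outer loop
vertex 0.055 2.786 -4.546
vertex -0.351 3.335 -4.321
vertex 0.178 3.258 -4.803
endloop
endfacet
facet normal 0.943 -0.310 -0.118
outer loop
vertex 0.055 2.786 -4.546
vertex 0.178 3.258 -4.803
vertex 0.451 3.585 -3.479
endloop
endfacet
facet normal -0.675 -0.209 -0.708
outer loop
vertex 0.178 3.258 -4.803
vertex -0.351 3.335 -4.321
vertex -0.009 3.775 -4.777
endloop
endfacet
facet normal 0.901 0.339 -0.270
outer loop
vertex 0.178 3.258 -4.803
vertex -0.009 3.775 -4.777
vertex 0.451 3.585 -3.479
endloop
endfacet
facet normal 0.454 0.700 -0.550
outer loop
vertex 0.23 -0.344 2.03
vertex -0.124 -0.409 1.655
vertex -0.136 -0.083 2.06
endloop
endfacet
facet normal 0.257 0.253 0.933
outer loop
vertex 0.23 -0.344 2.03
vertex -0.136 -0.083 2.06
vertex -1.076 -1.871 2.805
endloop
endfacet
facet normal 0.458 0.699 -0.549
outer loop
vertex -0.136 -0.083 2.06
vertex -0.124 -0.409 1.655
vertex -0.493 -0.066 1.784
endloop
endfacet
facet normal -0.497 0.543 0.677
outer loop
vertex -0.136 -0.083 2.06
vertex -0.493 -0.066 1.784
vertex -1.076 -1.871 2.805
endloop
endfacet
facet normal 0.456 0.698 -0.551
outer loop
vertex -0.493 -0.066 1.784
vertex -0.124 -0.409 1.655
vertex -0.572 -0.308 1.412
endloop
endfacet
facet normal -0.951 0.308 0.002
outer loop
vertex -0.493 -0.066 1.784
vertex -0.572 -0.308 1.412
vertex -1.076 -1.871 2.805
endloop
endfacet
facet normal 0.456 0.699 -0.551
outer loop
vertex -0.572 -0.308 1.412
vertex -0.124 -0.409 1.655
vertex -0.314 -0.626 1.222
endloop
endfacet
facet normal -0.765 -0.273 -0.583
outer loop
vertex -0.572 -0.308 1.412
vertex -0.314 -0.626 1.222
vertex -1.076 -1.871 2.805
endloop
endfacet
facet normal 0.454 0.700 -0.550
outer loop
vertex -0.314 -0.626 1.222
vertex -0.124 -0.409 1.655
vertex 0.088 -0.78 1.358
endloop
endfacet
facet normal -0.077 -0.765 -0.639
outer loop
vertex -0.314 -0.626 1.222
vertex 0.088 -0.78 1.358
vertex -1.076 -1.871 2.805
endloop
endfacet
facet normal 0.456 0.700 -0.549
outer loop
vertex 0.088 -0.78 1.358
vertex -0.124 -0.409 1.655
vertex 0.33 -0.655 1.718
endloop
endfacet
facet normal 0.593 -0.796 -0.123
outer loop
vertex 0.088 -0.78 1.358
vertex 0.33 -0.655 1.718
vertex -1.076 -1.871 2.805
endloop
endfacet
facet normal 0.455 0.699 -0.551
outer loop
vertex 0.33 -0.655 1.718
vertex -0.124 -0.409 1.655
vertex 0.23 -0.344 2.03
endloop
endfacet
facet normal 0.742 -0.341 0.578
outer loop
vertex 0.33 -0.655 1.718
vertex 0.23 -0.344 2.03
vertex -1.076 -1.871 2.805
endloop
endfacet

endsolid
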